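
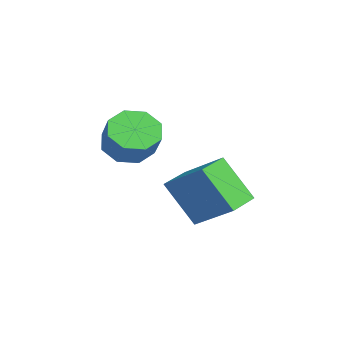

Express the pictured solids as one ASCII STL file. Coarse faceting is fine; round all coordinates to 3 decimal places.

solid 
facet normal -0.664 -0.041 -0.746
outer loop
vertex -0.373 0.565 -3.139
vertex -1.051 0.354 -2.524
vertex -0.701 1.151 -2.879
endloop
endfacet
facet normal 0.593 0.580 -0.559
outer loop
vertex -0.373 0.565 -3.139
vertex -0.701 1.151 -2.879
vertex 0.47 0.617 -2.191
endloop
endfacet
facet normal 0.593 0.580 -0.559
outer loop
vertex 0.47 0.617 -2.191
vertex -0.701 1.151 -2.879
vertex 0.142 1.203 -1.931
endloop
endfacet
facet normal 0.664 0.040 0.747
outer loop
vertex 0.47 0.617 -2.191
vertex 0.142 1.203 -1.931
vertex -0.209 0.406 -1.576
endloop
endfacet
facet normal -0.663 -0.042 -0.747
outer loop
vertex -0.701 1.151 -2.879
vertex -1.051 0.354 -2.524
vertex -1.235 1.269 -2.412
endloop
endfacet
facet normal 0.096 0.986 -0.139
outer loop
vertex -0.701 1.151 -2.879
vertex -1.235 1.269 -2.412
vertex 0.142 1.203 -1.931
endloop
endfacet
facet normal 0.096 0.986 -0.139
outer loop
vertex 0.142 1.203 -1.931
vertex -1.235 1.269 -2.412
vertex -0.392 1.321 -1.463
endloop
endfacet
facet normal 0.664 0.040 0.747
outer loop
vertex 0.142 1.203 -1.931
vertex -0.392 1.321 -1.463
vertex -0.209 0.406 -1.576
endloop
endfacet
facet normal -0.664 -0.042 -0.747
outer loop
vertex -1.235 1.269 -2.412
vertex -1.051 0.354 -2.524
vertex -1.661 0.852 -2.01
endloop
endfacet
facet normal -0.456 0.814 0.361
outer loop
vertex -1.235 1.269 -2.412
vertex -1.661 0.852 -2.01
vertex -0.392 1.321 -1.463
endloop
endfacet
facet normal -0.456 0.814 0.361
outer loop
vertex -0.392 1.321 -1.463
vertex -1.661 0.852 -2.01
vertex -0.818 0.904 -1.061
endloop
endfacet
facet normal 0.664 0.041 0.746
outer loop
vertex -0.392 1.321 -1.463
vertex -0.818 0.904 -1.061
vertex -0.209 0.406 -1.576
endloop
endfacet
facet normal -0.664 -0.042 -0.747
outer loop
vertex -1.661 0.852 -2.01
vertex -1.051 0.354 -2.524
vertex -1.73 0.143 -1.909
endloop
endfacet
facet normal -0.742 0.165 0.650
outer loop
vertex -1.661 0.852 -2.01
vertex -1.73 0.143 -1.909
vertex -0.818 0.904 -1.061
endloop
endfacet
facet normal -0.742 0.164 0.650
outer loop
vertex -0.818 0.904 -1.061
vertex -1.73 0.143 -1.909
vertex -0.887 0.195 -0.961
endloop
endfacet
facet normal 0.664 0.041 0.746
outer loop
vertex -0.818 0.904 -1.061
vertex -0.887 0.195 -0.961
vertex -0.209 0.406 -1.576
endloop
endfacet
facet normal -0.664 -0.040 -0.747
outer loop
vertex -1.73 0.143 -1.909
vertex -1.051 0.354 -2.524
vertex -1.402 -0.443 -2.169
endloop
endfacet
facet normal -0.593 -0.580 0.559
outer loop
vertex -1.73 0.143 -1.909
vertex -1.402 -0.443 -2.169
vertex -0.887 0.195 -0.961
endloop
endfacet
facet normal -0.593 -0.580 0.559
outer loop
vertex -0.887 0.195 -0.961
vertex -1.402 -0.443 -2.169
vertex -0.559 -0.391 -1.221
endloop
endfacet
facet normal 0.664 0.041 0.746
outer loop
vertex -0.887 0.195 -0.961
vertex -0.559 -0.391 -1.221
vertex -0.209 0.406 -1.576
endloop
endfacet
facet normal -0.664 -0.040 -0.747
outer loop
vertex -1.402 -0.443 -2.169
vertex -1.051 0.354 -2.524
vertex -0.868 -0.561 -2.637
endloop
endfacet
facet normal -0.096 -0.986 0.139
outer loop
vertex -1.402 -0.443 -2.169
vertex -0.868 -0.561 -2.637
vertex -0.559 -0.391 -1.221
endloop
endfacet
facet normal -0.096 -0.986 0.139
outer loop
vertex -0.559 -0.391 -1.221
vertex -0.868 -0.561 -2.637
vertex -0.025 -0.509 -1.688
endloop
endfacet
facet normal 0.663 0.042 0.747
outer loop
vertex -0.559 -0.391 -1.221
vertex -0.025 -0.509 -1.688
vertex -0.209 0.406 -1.576
endloop
endfacet
facet normal -0.664 -0.041 -0.746
outer loop
vertex -0.868 -0.561 -2.637
vertex -1.051 0.354 -2.524
vertex -0.442 -0.144 -3.039
endloop
endfacet
facet normal 0.456 -0.814 -0.361
outer loop
vertex -0.868 -0.561 -2.637
vertex -0.442 -0.144 -3.039
vertex -0.025 -0.509 -1.688
endloop
endfacet
facet normal 0.456 -0.814 -0.361
outer loop
vertex -0.025 -0.509 -1.688
vertex -0.442 -0.144 -3.039
vertex 0.401 -0.092 -2.09
endloop
endfacet
facet normal 0.664 0.042 0.747
outer loop
vertex -0.025 -0.509 -1.688
vertex 0.401 -0.092 -2.09
vertex -0.209 0.406 -1.576
endloop
endfacet
facet normal -0.664 -0.041 -0.746
outer loop
vertex -0.442 -0.144 -3.039
vertex -1.051 0.354 -2.524
vertex -0.373 0.565 -3.139
endloop
endfacet
facet normal 0.742 -0.164 -0.650
outer loop
vertex -0.442 -0.144 -3.039
vertex -0.373 0.565 -3.139
vertex 0.401 -0.092 -2.09
endloop
endfacet
facet normal 0.742 -0.165 -0.650
outer loop
vertex 0.401 -0.092 -2.09
vertex -0.373 0.565 -3.139
vertex 0.47 0.617 -2.191
endloop
endfacet
facet normal 0.664 0.042 0.747
outer loop
vertex 0.401 -0.092 -2.09
vertex 0.47 0.617 -2.191
vertex -0.209 0.406 -1.576
endloop
endfacet
facet normal -0.672 0.736 0.083
outer loop
vertex 0.899 1.783 -3.133
vertex 2.059 2.725 -2.094
vertex 1.608 2.604 -4.668
endloop
endfacet
facet normal -0.637 -0.517 -0.571
outer loop
vertex 2.401 1.735 -4.766
vertex 0.899 1.783 -3.133
vertex 1.608 2.604 -4.668
endloop
endfacet
facet normal -0.672 0.736 0.083
outer loop
vertex 1.608 2.604 -4.668
vertex 2.059 2.725 -2.094
vertex 2.768 3.545 -3.629
endloop
endfacet
facet normal 0.377 0.437 -0.817
outer loop
vertex 2.768 3.545 -3.629
vertex 2.401 1.735 -4.766
vertex 1.608 2.604 -4.668
endloop
endfacet
facet normal -0.377 -0.436 0.817
outer loop
vertex 0.899 1.783 -3.133
vertex 2.852 1.856 -2.192
vertex 2.059 2.725 -2.094
endloop
endfacet
facet normal -0.637 -0.518 -0.571
outer loop
vertex 1.692 0.915 -3.231
vertex 0.899 1.783 -3.133
vertex 2.401 1.735 -4.766
endloop
endfacet
facet normal -0.377 -0.437 0.817
outer loop
vertex 1.692 0.915 -3.231
vertex 2.852 1.856 -2.192
vertex 0.899 1.783 -3.133
endloop
endfacet
facet normal 0.638 0.517 0.571
outer loop
vertex 2.059 2.725 -2.094
vertex 2.852 1.856 -2.192
vertex 2.768 3.545 -3.629
endloop
endfacet
facet normal 0.377 0.437 -0.817
outer loop
vertex 3.561 2.677 -3.727
vertex 2.401 1.735 -4.766
vertex 2.768 3.545 -3.629
endloop
endfacet
facet normal 0.637 0.518 0.571
outer loop
vertex 2.768 3.545 -3.629
vertex 2.852 1.856 -2.192
vertex 3.561 2.677 -3.727
endloop
endfacet
facet normal 0.672 -0.736 -0.083
outer loop
vertex 3.561 2.677 -3.727
vertex 1.692 0.915 -3.231
vertex 2.401 1.735 -4.766
endloop
endfacet
facet normal 0.672 -0.736 -0.083
outer loop
vertex 2.852 1.856 -2.192
vertex 1.692 0.915 -3.231
vertex 3.561 2.677 -3.727
endloop
endfacet

endsolid


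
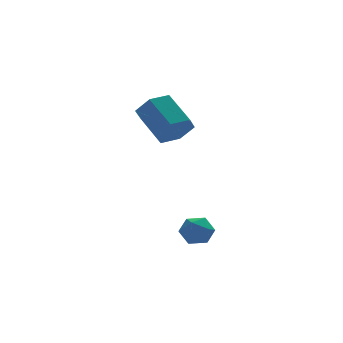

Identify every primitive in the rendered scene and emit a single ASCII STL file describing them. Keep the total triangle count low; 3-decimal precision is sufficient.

solid 
facet normal 0.266 -0.774 -0.575
outer loop
vertex -1.113 2.854 1.065
vertex -2.093 2.583 0.976
vertex -1.678 3.227 0.302
endloop
endfacet
facet normal 0.789 0.518 -0.331
outer loop
vertex -1.113 2.854 1.065
vertex -1.678 3.227 0.302
vertex -1.628 4.348 2.174
endloop
endfacet
facet normal 0.789 0.518 -0.331
outer loop
vertex -1.628 4.348 2.174
vertex -1.678 3.227 0.302
vertex -2.193 4.72 1.41
endloop
endfacet
facet normal -0.267 0.774 0.574
outer loop
vertex -1.628 4.348 2.174
vertex -2.193 4.72 1.41
vertex -2.607 4.077 2.084
endloop
endfacet
facet normal 0.267 -0.774 -0.575
outer loop
vertex -1.678 3.227 0.302
vertex -2.093 2.583 0.976
vertex -2.657 2.956 0.212
endloop
endfacet
facet normal -0.084 0.575 -0.814
outer loop
vertex -1.678 3.227 0.302
vertex -2.657 2.956 0.212
vertex -2.193 4.72 1.41
endloop
endfacet
facet normal -0.085 0.575 -0.814
outer loop
vertex -2.193 4.72 1.41
vertex -2.657 2.956 0.212
vertex -3.172 4.449 1.321
endloop
endfacet
facet normal -0.266 0.774 0.575
outer loop
vertex -2.193 4.72 1.41
vertex -3.172 4.449 1.321
vertex -2.607 4.077 2.084
endloop
endfacet
facet normal 0.267 -0.774 -0.575
outer loop
vertex -2.657 2.956 0.212
vertex -2.093 2.583 0.976
vertex -3.072 2.312 0.886
endloop
endfacet
facet normal -0.874 0.057 -0.483
outer loop
vertex -2.657 2.956 0.212
vertex -3.072 2.312 0.886
vertex -3.172 4.449 1.321
endloop
endfacet
facet normal -0.874 0.057 -0.483
outer loop
vertex -3.172 4.449 1.321
vertex -3.072 2.312 0.886
vertex -3.587 3.806 1.995
endloop
endfacet
facet normal -0.266 0.774 0.574
outer loop
vertex -3.172 4.449 1.321
vertex -3.587 3.806 1.995
vertex -2.607 4.077 2.084
endloop
endfacet
facet normal 0.267 -0.774 -0.574
outer loop
vertex -3.072 2.312 0.886
vertex -2.093 2.583 0.976
vertex -2.507 1.94 1.65
endloop
endfacet
facet normal -0.789 -0.518 0.331
outer loop
vertex -3.072 2.312 0.886
vertex -2.507 1.94 1.65
vertex -3.587 3.806 1.995
endloop
endfacet
facet normal -0.789 -0.518 0.331
outer loop
vertex -3.587 3.806 1.995
vertex -2.507 1.94 1.65
vertex -3.022 3.433 2.758
endloop
endfacet
facet normal -0.266 0.774 0.575
outer loop
vertex -3.587 3.806 1.995
vertex -3.022 3.433 2.758
vertex -2.607 4.077 2.084
endloop
endfacet
facet normal 0.266 -0.774 -0.575
outer loop
vertex -2.507 1.94 1.65
vertex -2.093 2.583 0.976
vertex -1.528 2.211 1.739
endloop
endfacet
facet normal 0.085 -0.575 0.814
outer loop
vertex -2.507 1.94 1.65
vertex -1.528 2.211 1.739
vertex -3.022 3.433 2.758
endloop
endfacet
facet normal 0.084 -0.575 0.814
outer loop
vertex -3.022 3.433 2.758
vertex -1.528 2.211 1.739
vertex -2.043 3.704 2.848
endloop
endfacet
facet normal -0.267 0.774 0.575
outer loop
vertex -3.022 3.433 2.758
vertex -2.043 3.704 2.848
vertex -2.607 4.077 2.084
endloop
endfacet
facet normal 0.266 -0.774 -0.574
outer loop
vertex -1.528 2.211 1.739
vertex -2.093 2.583 0.976
vertex -1.113 2.854 1.065
endloop
endfacet
facet normal 0.874 -0.057 0.483
outer loop
vertex -1.528 2.211 1.739
vertex -1.113 2.854 1.065
vertex -2.043 3.704 2.848
endloop
endfacet
facet normal 0.874 -0.057 0.483
outer loop
vertex -2.043 3.704 2.848
vertex -1.113 2.854 1.065
vertex -1.628 4.348 2.174
endloop
endfacet
facet normal -0.267 0.774 0.575
outer loop
vertex -2.043 3.704 2.848
vertex -1.628 4.348 2.174
vertex -2.607 4.077 2.084
endloop
endfacet
facet normal -0.758 0.142 0.636
outer loop
vertex -2.957 -0.712 -3.773
vertex -2.506 -1.082 -3.153
vertex -2.451 -0.241 -3.275
endloop
endfacet
facet normal -0.744 0.653 0.139
outer loop
vertex -2.957 -0.712 -3.773
vertex -2.451 -0.241 -3.275
vertex -2.479 -0.095 -4.114
endloop
endfacet
facet normal -0.796 0.340 -0.500
outer loop
vertex -2.957 -0.712 -3.773
vertex -2.479 -0.095 -4.114
vertex -2.551 -0.846 -4.51
endloop
endfacet
facet normal -0.842 -0.365 -0.397
outer loop
vertex -2.957 -0.712 -3.773
vertex -2.551 -0.846 -4.51
vertex -2.567 -1.456 -3.915
endloop
endfacet
facet normal -0.818 -0.487 0.305
outer loop
vertex -2.957 -0.712 -3.773
vertex -2.567 -1.456 -3.915
vertex -2.506 -1.082 -3.153
endloop
endfacet
facet normal -0.110 0.979 0.174
outer loop
vertex -2.479 -0.095 -4.114
vertex -2.451 -0.241 -3.275
vertex -1.733 -0.084 -3.705
endloop
endfacet
facet normal -0.133 0.151 0.980
outer loop
vertex -2.451 -0.241 -3.275
vertex -2.506 -1.082 -3.153
vertex -1.749 -0.694 -3.11
endloop
endfacet
facet normal -0.230 -0.866 0.444
outer loop
vertex -2.506 -1.082 -3.153
vertex -2.567 -1.456 -3.915
vertex -1.821 -1.445 -3.506
endloop
endfacet
facet normal -0.269 -0.669 -0.693
outer loop
vertex -2.567 -1.456 -3.915
vertex -2.551 -0.846 -4.51
vertex -1.849 -1.299 -4.345
endloop
endfacet
facet normal -0.193 0.472 -0.860
outer loop
vertex -2.551 -0.846 -4.51
vertex -2.479 -0.095 -4.114
vertex -1.794 -0.458 -4.467
endloop
endfacet
facet normal 0.842 0.365 0.397
outer loop
vertex -1.343 -0.828 -3.847
vertex -1.733 -0.084 -3.705
vertex -1.749 -0.694 -3.11
endloop
endfacet
facet normal 0.796 -0.340 0.500
outer loop
vertex -1.343 -0.828 -3.847
vertex -1.749 -0.694 -3.11
vertex -1.821 -1.445 -3.506
endloop
endfacet
facet normal 0.744 -0.653 -0.139
outer loop
vertex -1.343 -0.828 -3.847
vertex -1.821 -1.445 -3.506
vertex -1.849 -1.299 -4.345
endloop
endfacet
facet normal 0.758 -0.142 -0.636
outer loop
vertex -1.343 -0.828 -3.847
vertex -1.849 -1.299 -4.345
vertex -1.794 -0.458 -4.467
endloop
endfacet
facet normal 0.818 0.487 -0.305
outer loop
vertex -1.343 -0.828 -3.847
vertex -1.794 -0.458 -4.467
vertex -1.733 -0.084 -3.705
endloop
endfacet
facet normal 0.269 0.669 0.693
outer loop
vertex -1.749 -0.694 -3.11
vertex -1.733 -0.084 -3.705
vertex -2.451 -0.241 -3.275
endloop
endfacet
facet normal 0.193 -0.472 0.860
outer loop
vertex -1.821 -1.445 -3.506
vertex -1.749 -0.694 -3.11
vertex -2.506 -1.082 -3.153
endloop
endfacet
facet normal 0.110 -0.979 -0.174
outer loop
vertex -1.849 -1.299 -4.345
vertex -1.821 -1.445 -3.506
vertex -2.567 -1.456 -3.915
endloop
endfacet
facet normal 0.133 -0.151 -0.980
outer loop
vertex -1.794 -0.458 -4.467
vertex -1.849 -1.299 -4.345
vertex -2.551 -0.846 -4.51
endloop
endfacet
facet normal 0.230 0.866 -0.444
outer loop
vertex -1.733 -0.084 -3.705
vertex -1.794 -0.458 -4.467
vertex -2.479 -0.095 -4.114
endloop
endfacet

endsolid


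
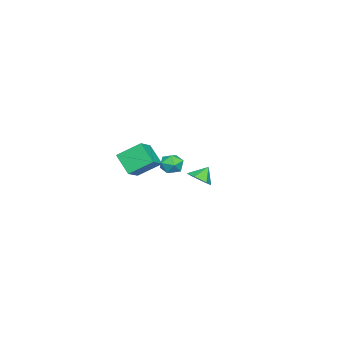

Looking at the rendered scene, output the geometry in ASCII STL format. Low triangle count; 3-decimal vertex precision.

solid 
facet normal -0.331 0.413 0.848
outer loop
vertex 3.809 -0.64 3.897
vertex 3.384 -1.192 4.0
vertex 4.039 -1.199 4.259
endloop
endfacet
facet normal 0.343 0.606 0.718
outer loop
vertex 3.809 -0.64 3.897
vertex 4.039 -1.199 4.259
vertex 4.461 -0.884 3.791
endloop
endfacet
facet normal 0.361 0.929 0.081
outer loop
vertex 3.809 -0.64 3.897
vertex 4.461 -0.884 3.791
vertex 4.067 -0.683 3.243
endloop
endfacet
facet normal -0.301 0.937 -0.180
outer loop
vertex 3.809 -0.64 3.897
vertex 4.067 -0.683 3.243
vertex 3.401 -0.872 3.372
endloop
endfacet
facet normal -0.730 0.617 0.295
outer loop
vertex 3.809 -0.64 3.897
vertex 3.401 -0.872 3.372
vertex 3.384 -1.192 4.0
endloop
endfacet
facet normal 0.738 0.012 0.674
outer loop
vertex 4.461 -0.884 3.791
vertex 4.039 -1.199 4.259
vertex 4.439 -1.588 3.828
endloop
endfacet
facet normal -0.354 -0.300 0.886
outer loop
vertex 4.039 -1.199 4.259
vertex 3.384 -1.192 4.0
vertex 3.773 -1.777 3.957
endloop
endfacet
facet normal -0.999 0.031 -0.011
outer loop
vertex 3.384 -1.192 4.0
vertex 3.401 -0.872 3.372
vertex 3.379 -1.576 3.409
endloop
endfacet
facet normal -0.306 0.548 -0.779
outer loop
vertex 3.401 -0.872 3.372
vertex 4.067 -0.683 3.243
vertex 3.801 -1.261 2.941
endloop
endfacet
facet normal 0.766 0.536 -0.355
outer loop
vertex 4.067 -0.683 3.243
vertex 4.461 -0.884 3.791
vertex 4.456 -1.268 3.2
endloop
endfacet
facet normal 0.301 -0.937 0.180
outer loop
vertex 4.031 -1.82 3.303
vertex 4.439 -1.588 3.828
vertex 3.773 -1.777 3.957
endloop
endfacet
facet normal -0.361 -0.929 -0.081
outer loop
vertex 4.031 -1.82 3.303
vertex 3.773 -1.777 3.957
vertex 3.379 -1.576 3.409
endloop
endfacet
facet normal -0.343 -0.606 -0.718
outer loop
vertex 4.031 -1.82 3.303
vertex 3.379 -1.576 3.409
vertex 3.801 -1.261 2.941
endloop
endfacet
facet normal 0.331 -0.413 -0.848
outer loop
vertex 4.031 -1.82 3.303
vertex 3.801 -1.261 2.941
vertex 4.456 -1.268 3.2
endloop
endfacet
facet normal 0.730 -0.617 -0.295
outer loop
vertex 4.031 -1.82 3.303
vertex 4.456 -1.268 3.2
vertex 4.439 -1.588 3.828
endloop
endfacet
facet normal 0.306 -0.548 0.779
outer loop
vertex 3.773 -1.777 3.957
vertex 4.439 -1.588 3.828
vertex 4.039 -1.199 4.259
endloop
endfacet
facet normal -0.766 -0.536 0.355
outer loop
vertex 3.379 -1.576 3.409
vertex 3.773 -1.777 3.957
vertex 3.384 -1.192 4.0
endloop
endfacet
facet normal -0.738 -0.012 -0.674
outer loop
vertex 3.801 -1.261 2.941
vertex 3.379 -1.576 3.409
vertex 3.401 -0.872 3.372
endloop
endfacet
facet normal 0.354 0.300 -0.886
outer loop
vertex 4.456 -1.268 3.2
vertex 3.801 -1.261 2.941
vertex 4.067 -0.683 3.243
endloop
endfacet
facet normal 0.999 -0.031 0.011
outer loop
vertex 4.439 -1.588 3.828
vertex 4.456 -1.268 3.2
vertex 4.461 -0.884 3.791
endloop
endfacet
facet normal -0.385 -0.626 0.679
outer loop
vertex 4.113 -4.159 3.836
vertex 3.693 -2.974 4.69
vertex 2.968 -4.122 3.221
endloop
endfacet
facet normal 0.276 -0.780 -0.562
outer loop
vertex 3.507 -3.246 2.27
vertex 4.113 -4.159 3.836
vertex 2.968 -4.122 3.221
endloop
endfacet
facet normal -0.385 -0.625 0.679
outer loop
vertex 2.968 -4.122 3.221
vertex 3.693 -2.974 4.69
vertex 2.548 -2.936 4.075
endloop
endfacet
facet normal -0.881 0.029 -0.473
outer loop
vertex 2.548 -2.936 4.075
vertex 3.507 -3.246 2.27
vertex 2.968 -4.122 3.221
endloop
endfacet
facet normal 0.881 -0.029 0.473
outer loop
vertex 4.113 -4.159 3.836
vertex 4.232 -2.098 3.739
vertex 3.693 -2.974 4.69
endloop
endfacet
facet normal 0.276 -0.780 -0.562
outer loop
vertex 4.652 -3.284 2.885
vertex 4.113 -4.159 3.836
vertex 3.507 -3.246 2.27
endloop
endfacet
facet normal 0.881 -0.029 0.473
outer loop
vertex 4.652 -3.284 2.885
vertex 4.232 -2.098 3.739
vertex 4.113 -4.159 3.836
endloop
endfacet
facet normal -0.276 0.780 0.562
outer loop
vertex 3.693 -2.974 4.69
vertex 4.232 -2.098 3.739
vertex 2.548 -2.936 4.075
endloop
endfacet
facet normal -0.881 0.029 -0.473
outer loop
vertex 3.087 -2.061 3.124
vertex 3.507 -3.246 2.27
vertex 2.548 -2.936 4.075
endloop
endfacet
facet normal -0.276 0.780 0.561
outer loop
vertex 2.548 -2.936 4.075
vertex 4.232 -2.098 3.739
vertex 3.087 -2.061 3.124
endloop
endfacet
facet normal 0.385 0.626 -0.679
outer loop
vertex 3.087 -2.061 3.124
vertex 4.652 -3.284 2.885
vertex 3.507 -3.246 2.27
endloop
endfacet
facet normal 0.385 0.625 -0.679
outer loop
vertex 4.232 -2.098 3.739
vertex 4.652 -3.284 2.885
vertex 3.087 -2.061 3.124
endloop
endfacet
facet normal 0.546 -0.351 -0.760
outer loop
vertex -2.901 -2.551 -0.486
vertex -3.524 -2.507 -0.954
vertex -3.041 -1.898 -0.888
endloop
endfacet
facet normal 0.376 0.543 0.751
outer loop
vertex -2.901 -2.551 -0.486
vertex -3.041 -1.898 -0.888
vertex -4.076 -2.153 -0.186
endloop
endfacet
facet normal 0.546 -0.351 -0.761
outer loop
vertex -3.041 -1.898 -0.888
vertex -3.524 -2.507 -0.954
vertex -3.664 -1.853 -1.356
endloop
endfacet
facet normal -0.093 0.972 0.217
outer loop
vertex -3.041 -1.898 -0.888
vertex -3.664 -1.853 -1.356
vertex -4.076 -2.153 -0.186
endloop
endfacet
facet normal 0.547 -0.350 -0.760
outer loop
vertex -3.664 -1.853 -1.356
vertex -3.524 -2.507 -0.954
vertex -4.146 -2.463 -1.422
endloop
endfacet
facet normal -0.774 0.624 -0.113
outer loop
vertex -3.664 -1.853 -1.356
vertex -4.146 -2.463 -1.422
vertex -4.076 -2.153 -0.186
endloop
endfacet
facet normal 0.547 -0.351 -0.760
outer loop
vertex -4.146 -2.463 -1.422
vertex -3.524 -2.507 -0.954
vertex -4.006 -3.116 -1.02
endloop
endfacet
facet normal -0.984 -0.153 0.094
outer loop
vertex -4.146 -2.463 -1.422
vertex -4.006 -3.116 -1.02
vertex -4.076 -2.153 -0.186
endloop
endfacet
facet normal 0.547 -0.350 -0.760
outer loop
vertex -4.006 -3.116 -1.02
vertex -3.524 -2.507 -0.954
vertex -3.384 -3.161 -0.552
endloop
endfacet
facet normal -0.515 -0.582 0.629
outer loop
vertex -4.006 -3.116 -1.02
vertex -3.384 -3.161 -0.552
vertex -4.076 -2.153 -0.186
endloop
endfacet
facet normal 0.547 -0.350 -0.761
outer loop
vertex -3.384 -3.161 -0.552
vertex -3.524 -2.507 -0.954
vertex -2.901 -2.551 -0.486
endloop
endfacet
facet normal 0.165 -0.234 0.958
outer loop
vertex -3.384 -3.161 -0.552
vertex -2.901 -2.551 -0.486
vertex -4.076 -2.153 -0.186
endloop
endfacet

endsolid


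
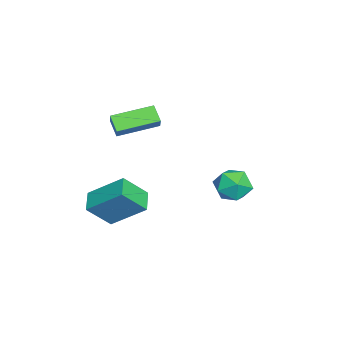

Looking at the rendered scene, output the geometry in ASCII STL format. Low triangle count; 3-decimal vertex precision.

solid 
facet normal -0.664 -0.413 0.623
outer loop
vertex -1.818 -2.663 -1.524
vertex -2.653 -0.761 -1.153
vertex -2.351 -2.772 -2.164
endloop
endfacet
facet normal 0.396 -0.901 -0.176
outer loop
vertex -1.687 -2.359 -2.787
vertex -1.818 -2.663 -1.524
vertex -2.351 -2.772 -2.164
endloop
endfacet
facet normal -0.664 -0.413 0.624
outer loop
vertex -2.351 -2.772 -2.164
vertex -2.653 -0.761 -1.153
vertex -3.186 -0.871 -1.793
endloop
endfacet
facet normal -0.634 -0.130 -0.762
outer loop
vertex -3.186 -0.871 -1.793
vertex -1.687 -2.359 -2.787
vertex -2.351 -2.772 -2.164
endloop
endfacet
facet normal 0.634 0.130 0.762
outer loop
vertex -1.818 -2.663 -1.524
vertex -1.989 -0.348 -1.776
vertex -2.653 -0.761 -1.153
endloop
endfacet
facet normal 0.397 -0.901 -0.176
outer loop
vertex -1.154 -2.249 -2.147
vertex -1.818 -2.663 -1.524
vertex -1.687 -2.359 -2.787
endloop
endfacet
facet normal 0.634 0.130 0.762
outer loop
vertex -1.154 -2.249 -2.147
vertex -1.989 -0.348 -1.776
vertex -1.818 -2.663 -1.524
endloop
endfacet
facet normal -0.396 0.901 0.175
outer loop
vertex -2.653 -0.761 -1.153
vertex -1.989 -0.348 -1.776
vertex -3.186 -0.871 -1.793
endloop
endfacet
facet normal -0.634 -0.130 -0.762
outer loop
vertex -2.522 -0.457 -2.416
vertex -1.687 -2.359 -2.787
vertex -3.186 -0.871 -1.793
endloop
endfacet
facet normal -0.396 0.901 0.176
outer loop
vertex -3.186 -0.871 -1.793
vertex -1.989 -0.348 -1.776
vertex -2.522 -0.457 -2.416
endloop
endfacet
facet normal 0.664 0.413 -0.624
outer loop
vertex -2.522 -0.457 -2.416
vertex -1.154 -2.249 -2.147
vertex -1.687 -2.359 -2.787
endloop
endfacet
facet normal 0.664 0.413 -0.623
outer loop
vertex -1.989 -0.348 -1.776
vertex -1.154 -2.249 -2.147
vertex -2.522 -0.457 -2.416
endloop
endfacet
facet normal -0.368 -0.102 0.924
outer loop
vertex 1.074 3.846 -2.938
vertex 0.492 3.098 -3.252
vertex 1.41 2.906 -2.908
endloop
endfacet
facet normal 0.303 0.138 0.943
outer loop
vertex 1.074 3.846 -2.938
vertex 1.41 2.906 -2.908
vertex 2.013 3.642 -3.21
endloop
endfacet
facet normal 0.329 0.749 0.575
outer loop
vertex 1.074 3.846 -2.938
vertex 2.013 3.642 -3.21
vertex 1.469 4.289 -3.741
endloop
endfacet
facet normal -0.326 0.886 0.329
outer loop
vertex 1.074 3.846 -2.938
vertex 1.469 4.289 -3.741
vertex 0.528 3.953 -3.767
endloop
endfacet
facet normal -0.757 0.360 0.545
outer loop
vertex 1.074 3.846 -2.938
vertex 0.528 3.953 -3.767
vertex 0.492 3.098 -3.252
endloop
endfacet
facet normal 0.717 -0.337 0.610
outer loop
vertex 2.013 3.642 -3.21
vertex 1.41 2.906 -2.908
vertex 2.012 2.767 -3.693
endloop
endfacet
facet normal -0.369 -0.726 0.580
outer loop
vertex 1.41 2.906 -2.908
vertex 0.492 3.098 -3.252
vertex 1.071 2.431 -3.719
endloop
endfacet
facet normal -0.999 0.021 -0.035
outer loop
vertex 0.492 3.098 -3.252
vertex 0.528 3.953 -3.767
vertex 0.527 3.078 -4.25
endloop
endfacet
facet normal -0.301 0.872 -0.385
outer loop
vertex 0.528 3.953 -3.767
vertex 1.469 4.289 -3.741
vertex 1.13 3.814 -4.552
endloop
endfacet
facet normal 0.760 0.650 0.014
outer loop
vertex 1.469 4.289 -3.741
vertex 2.013 3.642 -3.21
vertex 2.048 3.622 -4.208
endloop
endfacet
facet normal 0.326 -0.886 -0.329
outer loop
vertex 1.466 2.874 -4.522
vertex 2.012 2.767 -3.693
vertex 1.071 2.431 -3.719
endloop
endfacet
facet normal -0.329 -0.749 -0.575
outer loop
vertex 1.466 2.874 -4.522
vertex 1.071 2.431 -3.719
vertex 0.527 3.078 -4.25
endloop
endfacet
facet normal -0.303 -0.138 -0.943
outer loop
vertex 1.466 2.874 -4.522
vertex 0.527 3.078 -4.25
vertex 1.13 3.814 -4.552
endloop
endfacet
facet normal 0.368 0.102 -0.924
outer loop
vertex 1.466 2.874 -4.522
vertex 1.13 3.814 -4.552
vertex 2.048 3.622 -4.208
endloop
endfacet
facet normal 0.757 -0.360 -0.545
outer loop
vertex 1.466 2.874 -4.522
vertex 2.048 3.622 -4.208
vertex 2.012 2.767 -3.693
endloop
endfacet
facet normal 0.301 -0.872 0.385
outer loop
vertex 1.071 2.431 -3.719
vertex 2.012 2.767 -3.693
vertex 1.41 2.906 -2.908
endloop
endfacet
facet normal -0.760 -0.650 -0.014
outer loop
vertex 0.527 3.078 -4.25
vertex 1.071 2.431 -3.719
vertex 0.492 3.098 -3.252
endloop
endfacet
facet normal -0.717 0.337 -0.610
outer loop
vertex 1.13 3.814 -4.552
vertex 0.527 3.078 -4.25
vertex 0.528 3.953 -3.767
endloop
endfacet
facet normal 0.369 0.726 -0.580
outer loop
vertex 2.048 3.622 -4.208
vertex 1.13 3.814 -4.552
vertex 1.469 4.289 -3.741
endloop
endfacet
facet normal 0.999 -0.021 0.035
outer loop
vertex 2.012 2.767 -3.693
vertex 2.048 3.622 -4.208
vertex 2.013 3.642 -3.21
endloop
endfacet
facet normal -0.941 -0.105 0.322
outer loop
vertex 2.981 -2.844 -3.714
vertex 3.232 -1.21 -2.451
vertex 2.465 -1.849 -4.898
endloop
endfacet
facet normal -0.122 -0.785 -0.607
outer loop
vertex 3.548 -1.73 -5.269
vertex 2.981 -2.844 -3.714
vertex 2.465 -1.849 -4.898
endloop
endfacet
facet normal -0.941 -0.104 0.322
outer loop
vertex 2.465 -1.849 -4.898
vertex 3.232 -1.21 -2.451
vertex 2.717 -0.216 -3.636
endloop
endfacet
facet normal -0.316 0.610 -0.727
outer loop
vertex 2.717 -0.216 -3.636
vertex 3.548 -1.73 -5.269
vertex 2.465 -1.849 -4.898
endloop
endfacet
facet normal 0.316 -0.610 0.727
outer loop
vertex 2.981 -2.844 -3.714
vertex 4.315 -1.091 -2.822
vertex 3.232 -1.21 -2.451
endloop
endfacet
facet normal -0.120 -0.786 -0.607
outer loop
vertex 4.063 -2.724 -4.084
vertex 2.981 -2.844 -3.714
vertex 3.548 -1.73 -5.269
endloop
endfacet
facet normal 0.316 -0.610 0.726
outer loop
vertex 4.063 -2.724 -4.084
vertex 4.315 -1.091 -2.822
vertex 2.981 -2.844 -3.714
endloop
endfacet
facet normal 0.121 0.786 0.606
outer loop
vertex 3.232 -1.21 -2.451
vertex 4.315 -1.091 -2.822
vertex 2.717 -0.216 -3.636
endloop
endfacet
facet normal -0.316 0.610 -0.727
outer loop
vertex 3.799 -0.096 -4.006
vertex 3.548 -1.73 -5.269
vertex 2.717 -0.216 -3.636
endloop
endfacet
facet normal 0.121 0.785 0.607
outer loop
vertex 2.717 -0.216 -3.636
vertex 4.315 -1.091 -2.822
vertex 3.799 -0.096 -4.006
endloop
endfacet
facet normal 0.941 0.104 -0.322
outer loop
vertex 3.799 -0.096 -4.006
vertex 4.063 -2.724 -4.084
vertex 3.548 -1.73 -5.269
endloop
endfacet
facet normal 0.941 0.104 -0.323
outer loop
vertex 4.315 -1.091 -2.822
vertex 4.063 -2.724 -4.084
vertex 3.799 -0.096 -4.006
endloop
endfacet

endsolid


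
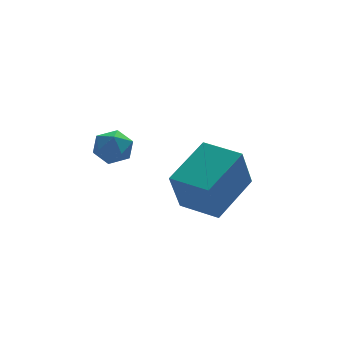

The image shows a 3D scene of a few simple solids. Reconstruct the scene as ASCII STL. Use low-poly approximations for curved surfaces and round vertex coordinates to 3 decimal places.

solid 
facet normal -0.983 0.052 0.178
outer loop
vertex -3.007 2.508 -2.392
vertex -2.971 1.976 -2.036
vertex -2.891 2.55 -1.763
endloop
endfacet
facet normal -0.707 0.702 0.083
outer loop
vertex -3.007 2.508 -2.392
vertex -2.891 2.55 -1.763
vertex -2.569 2.923 -2.174
endloop
endfacet
facet normal -0.405 0.722 -0.561
outer loop
vertex -3.007 2.508 -2.392
vertex -2.569 2.923 -2.174
vertex -2.45 2.579 -2.702
endloop
endfacet
facet normal -0.493 0.083 -0.866
outer loop
vertex -3.007 2.508 -2.392
vertex -2.45 2.579 -2.702
vertex -2.698 1.993 -2.617
endloop
endfacet
facet normal -0.850 -0.331 -0.409
outer loop
vertex -3.007 2.508 -2.392
vertex -2.698 1.993 -2.617
vertex -2.971 1.976 -2.036
endloop
endfacet
facet normal -0.196 0.798 0.571
outer loop
vertex -2.569 2.923 -2.174
vertex -2.891 2.55 -1.763
vertex -2.262 2.647 -1.683
endloop
endfacet
facet normal -0.641 -0.255 0.724
outer loop
vertex -2.891 2.55 -1.763
vertex -2.971 1.976 -2.036
vertex -2.51 2.061 -1.598
endloop
endfacet
facet normal -0.426 -0.876 -0.226
outer loop
vertex -2.971 1.976 -2.036
vertex -2.698 1.993 -2.617
vertex -2.391 1.717 -2.126
endloop
endfacet
facet normal 0.155 -0.206 -0.966
outer loop
vertex -2.698 1.993 -2.617
vertex -2.45 2.579 -2.702
vertex -2.069 2.09 -2.537
endloop
endfacet
facet normal 0.297 0.829 -0.473
outer loop
vertex -2.45 2.579 -2.702
vertex -2.569 2.923 -2.174
vertex -1.989 2.664 -2.264
endloop
endfacet
facet normal 0.493 -0.083 0.866
outer loop
vertex -1.953 2.132 -1.908
vertex -2.262 2.647 -1.683
vertex -2.51 2.061 -1.598
endloop
endfacet
facet normal 0.405 -0.722 0.561
outer loop
vertex -1.953 2.132 -1.908
vertex -2.51 2.061 -1.598
vertex -2.391 1.717 -2.126
endloop
endfacet
facet normal 0.707 -0.702 -0.083
outer loop
vertex -1.953 2.132 -1.908
vertex -2.391 1.717 -2.126
vertex -2.069 2.09 -2.537
endloop
endfacet
facet normal 0.983 -0.052 -0.178
outer loop
vertex -1.953 2.132 -1.908
vertex -2.069 2.09 -2.537
vertex -1.989 2.664 -2.264
endloop
endfacet
facet normal 0.850 0.331 0.409
outer loop
vertex -1.953 2.132 -1.908
vertex -1.989 2.664 -2.264
vertex -2.262 2.647 -1.683
endloop
endfacet
facet normal -0.155 0.206 0.966
outer loop
vertex -2.51 2.061 -1.598
vertex -2.262 2.647 -1.683
vertex -2.891 2.55 -1.763
endloop
endfacet
facet normal -0.297 -0.829 0.473
outer loop
vertex -2.391 1.717 -2.126
vertex -2.51 2.061 -1.598
vertex -2.971 1.976 -2.036
endloop
endfacet
facet normal 0.196 -0.798 -0.571
outer loop
vertex -2.069 2.09 -2.537
vertex -2.391 1.717 -2.126
vertex -2.698 1.993 -2.617
endloop
endfacet
facet normal 0.641 0.255 -0.724
outer loop
vertex -1.989 2.664 -2.264
vertex -2.069 2.09 -2.537
vertex -2.45 2.579 -2.702
endloop
endfacet
facet normal 0.426 0.876 0.226
outer loop
vertex -2.262 2.647 -1.683
vertex -1.989 2.664 -2.264
vertex -2.569 2.923 -2.174
endloop
endfacet
facet normal -0.722 -0.567 -0.396
outer loop
vertex -0.919 -1.621 -1.938
vertex -1.707 -0.653 -1.889
vertex -0.5 -1.212 -3.286
endloop
endfacet
facet normal 0.631 -0.775 -0.039
outer loop
vertex 0.727 -0.247 -2.611
vertex -0.919 -1.621 -1.938
vertex -0.5 -1.212 -3.286
endloop
endfacet
facet normal -0.722 -0.567 -0.397
outer loop
vertex -0.5 -1.212 -3.286
vertex -1.707 -0.653 -1.889
vertex -1.288 -0.243 -3.237
endloop
endfacet
facet normal 0.285 0.279 -0.917
outer loop
vertex -1.288 -0.243 -3.237
vertex 0.727 -0.247 -2.611
vertex -0.5 -1.212 -3.286
endloop
endfacet
facet normal -0.285 -0.279 0.917
outer loop
vertex -0.919 -1.621 -1.938
vertex -0.48 0.312 -1.214
vertex -1.707 -0.653 -1.889
endloop
endfacet
facet normal 0.631 -0.775 -0.040
outer loop
vertex 0.308 -0.657 -1.263
vertex -0.919 -1.621 -1.938
vertex 0.727 -0.247 -2.611
endloop
endfacet
facet normal -0.286 -0.279 0.917
outer loop
vertex 0.308 -0.657 -1.263
vertex -0.48 0.312 -1.214
vertex -0.919 -1.621 -1.938
endloop
endfacet
facet normal -0.631 0.775 0.039
outer loop
vertex -1.707 -0.653 -1.889
vertex -0.48 0.312 -1.214
vertex -1.288 -0.243 -3.237
endloop
endfacet
facet normal 0.285 0.279 -0.917
outer loop
vertex -0.061 0.721 -2.562
vertex 0.727 -0.247 -2.611
vertex -1.288 -0.243 -3.237
endloop
endfacet
facet normal -0.631 0.775 0.039
outer loop
vertex -1.288 -0.243 -3.237
vertex -0.48 0.312 -1.214
vertex -0.061 0.721 -2.562
endloop
endfacet
facet normal 0.722 0.567 0.397
outer loop
vertex -0.061 0.721 -2.562
vertex 0.308 -0.657 -1.263
vertex 0.727 -0.247 -2.611
endloop
endfacet
facet normal 0.722 0.567 0.396
outer loop
vertex -0.48 0.312 -1.214
vertex 0.308 -0.657 -1.263
vertex -0.061 0.721 -2.562
endloop
endfacet

endsolid


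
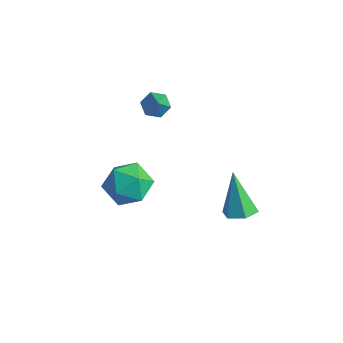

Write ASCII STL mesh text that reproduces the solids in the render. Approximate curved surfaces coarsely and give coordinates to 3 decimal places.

solid 
facet normal 0.016 0.138 0.990
outer loop
vertex 0.727 -1.882 1.239
vertex 0.535 -2.99 1.396
vertex 1.6 -2.603 1.325
endloop
endfacet
facet normal 0.438 0.610 0.660
outer loop
vertex 0.727 -1.882 1.239
vertex 1.6 -2.603 1.325
vertex 1.622 -1.776 0.547
endloop
endfacet
facet normal 0.039 0.979 0.200
outer loop
vertex 0.727 -1.882 1.239
vertex 1.622 -1.776 0.547
vertex 0.569 -1.651 0.138
endloop
endfacet
facet normal -0.632 0.736 0.245
outer loop
vertex 0.727 -1.882 1.239
vertex 0.569 -1.651 0.138
vertex -0.102 -2.402 0.663
endloop
endfacet
facet normal -0.645 0.216 0.733
outer loop
vertex 0.727 -1.882 1.239
vertex -0.102 -2.402 0.663
vertex 0.535 -2.99 1.396
endloop
endfacet
facet normal 0.926 0.245 0.287
outer loop
vertex 1.622 -1.776 0.547
vertex 1.6 -2.603 1.325
vertex 1.982 -2.818 0.277
endloop
endfacet
facet normal 0.243 -0.517 0.821
outer loop
vertex 1.6 -2.603 1.325
vertex 0.535 -2.99 1.396
vertex 1.311 -3.569 0.802
endloop
endfacet
facet normal -0.827 -0.391 0.405
outer loop
vertex 0.535 -2.99 1.396
vertex -0.102 -2.402 0.663
vertex 0.258 -3.444 0.393
endloop
endfacet
facet normal -0.805 0.450 -0.386
outer loop
vertex -0.102 -2.402 0.663
vertex 0.569 -1.651 0.138
vertex 0.28 -2.617 -0.385
endloop
endfacet
facet normal 0.278 0.844 -0.459
outer loop
vertex 0.569 -1.651 0.138
vertex 1.622 -1.776 0.547
vertex 1.345 -2.23 -0.456
endloop
endfacet
facet normal 0.632 -0.736 -0.245
outer loop
vertex 1.153 -3.338 -0.299
vertex 1.982 -2.818 0.277
vertex 1.311 -3.569 0.802
endloop
endfacet
facet normal -0.039 -0.979 -0.200
outer loop
vertex 1.153 -3.338 -0.299
vertex 1.311 -3.569 0.802
vertex 0.258 -3.444 0.393
endloop
endfacet
facet normal -0.438 -0.610 -0.660
outer loop
vertex 1.153 -3.338 -0.299
vertex 0.258 -3.444 0.393
vertex 0.28 -2.617 -0.385
endloop
endfacet
facet normal -0.016 -0.138 -0.990
outer loop
vertex 1.153 -3.338 -0.299
vertex 0.28 -2.617 -0.385
vertex 1.345 -2.23 -0.456
endloop
endfacet
facet normal 0.645 -0.216 -0.733
outer loop
vertex 1.153 -3.338 -0.299
vertex 1.345 -2.23 -0.456
vertex 1.982 -2.818 0.277
endloop
endfacet
facet normal 0.805 -0.450 0.386
outer loop
vertex 1.311 -3.569 0.802
vertex 1.982 -2.818 0.277
vertex 1.6 -2.603 1.325
endloop
endfacet
facet normal -0.278 -0.844 0.459
outer loop
vertex 0.258 -3.444 0.393
vertex 1.311 -3.569 0.802
vertex 0.535 -2.99 1.396
endloop
endfacet
facet normal -0.926 -0.245 -0.287
outer loop
vertex 0.28 -2.617 -0.385
vertex 0.258 -3.444 0.393
vertex -0.102 -2.402 0.663
endloop
endfacet
facet normal -0.243 0.517 -0.821
outer loop
vertex 1.345 -2.23 -0.456
vertex 0.28 -2.617 -0.385
vertex 0.569 -1.651 0.138
endloop
endfacet
facet normal 0.827 0.391 -0.405
outer loop
vertex 1.982 -2.818 0.277
vertex 1.345 -2.23 -0.456
vertex 1.622 -1.776 0.547
endloop
endfacet
facet normal -0.545 0.423 -0.724
outer loop
vertex 0.43 0.307 3.25
vertex -0.045 -0.106 3.366
vertex -0.025 0.452 3.677
endloop
endfacet
facet normal 0.595 0.699 0.397
outer loop
vertex 0.43 0.307 3.25
vertex -0.025 0.452 3.677
vertex 0.865 -0.814 4.574
endloop
endfacet
facet normal -0.546 0.423 -0.724
outer loop
vertex -0.025 0.452 3.677
vertex -0.045 -0.106 3.366
vertex -0.499 0.039 3.793
endloop
endfacet
facet normal -0.199 0.470 0.860
outer loop
vertex -0.025 0.452 3.677
vertex -0.499 0.039 3.793
vertex 0.865 -0.814 4.574
endloop
endfacet
facet normal -0.545 0.424 -0.723
outer loop
vertex -0.499 0.039 3.793
vertex -0.045 -0.106 3.366
vertex -0.52 -0.52 3.481
endloop
endfacet
facet normal -0.624 -0.363 0.692
outer loop
vertex -0.499 0.039 3.793
vertex -0.52 -0.52 3.481
vertex 0.865 -0.814 4.574
endloop
endfacet
facet normal -0.544 0.424 -0.724
outer loop
vertex -0.52 -0.52 3.481
vertex -0.045 -0.106 3.366
vertex -0.065 -0.665 3.054
endloop
endfacet
facet normal -0.252 -0.966 0.059
outer loop
vertex -0.52 -0.52 3.481
vertex -0.065 -0.665 3.054
vertex 0.865 -0.814 4.574
endloop
endfacet
facet normal -0.545 0.423 -0.724
outer loop
vertex -0.065 -0.665 3.054
vertex -0.045 -0.106 3.366
vertex 0.409 -0.251 2.939
endloop
endfacet
facet normal 0.544 -0.735 -0.405
outer loop
vertex -0.065 -0.665 3.054
vertex 0.409 -0.251 2.939
vertex 0.865 -0.814 4.574
endloop
endfacet
facet normal -0.545 0.424 -0.723
outer loop
vertex 0.409 -0.251 2.939
vertex -0.045 -0.106 3.366
vertex 0.43 0.307 3.25
endloop
endfacet
facet normal 0.967 0.096 -0.237
outer loop
vertex 0.409 -0.251 2.939
vertex 0.43 0.307 3.25
vertex 0.865 -0.814 4.574
endloop
endfacet
facet normal 0.365 -0.140 -0.921
outer loop
vertex 4.485 0.629 -1.609
vertex 3.858 0.982 -1.911
vertex 4.49 1.4 -1.724
endloop
endfacet
facet normal 0.777 0.088 0.623
outer loop
vertex 4.485 0.629 -1.609
vertex 4.49 1.4 -1.724
vertex 3.082 1.278 0.051
endloop
endfacet
facet normal 0.364 -0.138 -0.921
outer loop
vertex 4.49 1.4 -1.724
vertex 3.858 0.982 -1.911
vertex 3.863 1.754 -2.025
endloop
endfacet
facet normal 0.339 0.881 0.330
outer loop
vertex 4.49 1.4 -1.724
vertex 3.863 1.754 -2.025
vertex 3.082 1.278 0.051
endloop
endfacet
facet normal 0.365 -0.138 -0.921
outer loop
vertex 3.863 1.754 -2.025
vertex 3.858 0.982 -1.911
vertex 3.232 1.335 -2.212
endloop
endfacet
facet normal -0.550 0.835 -0.015
outer loop
vertex 3.863 1.754 -2.025
vertex 3.232 1.335 -2.212
vertex 3.082 1.278 0.051
endloop
endfacet
facet normal 0.364 -0.140 -0.921
outer loop
vertex 3.232 1.335 -2.212
vertex 3.858 0.982 -1.911
vertex 3.227 0.564 -2.097
endloop
endfacet
facet normal -0.998 -0.003 -0.066
outer loop
vertex 3.232 1.335 -2.212
vertex 3.227 0.564 -2.097
vertex 3.082 1.278 0.051
endloop
endfacet
facet normal 0.364 -0.139 -0.921
outer loop
vertex 3.227 0.564 -2.097
vertex 3.858 0.982 -1.911
vertex 3.854 0.211 -1.796
endloop
endfacet
facet normal -0.558 -0.798 0.227
outer loop
vertex 3.227 0.564 -2.097
vertex 3.854 0.211 -1.796
vertex 3.082 1.278 0.051
endloop
endfacet
facet normal 0.365 -0.139 -0.921
outer loop
vertex 3.854 0.211 -1.796
vertex 3.858 0.982 -1.911
vertex 4.485 0.629 -1.609
endloop
endfacet
facet normal 0.329 -0.752 0.572
outer loop
vertex 3.854 0.211 -1.796
vertex 4.485 0.629 -1.609
vertex 3.082 1.278 0.051
endloop
endfacet

endsolid


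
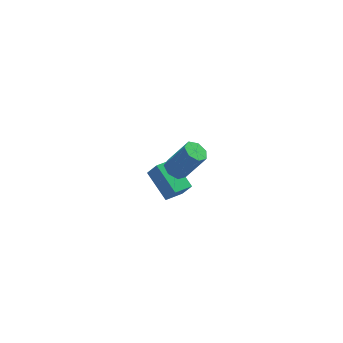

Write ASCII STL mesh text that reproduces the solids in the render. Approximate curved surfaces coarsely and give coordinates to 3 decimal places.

solid 
facet normal -0.416 0.305 -0.857
outer loop
vertex -1.881 -0.624 -3.569
vertex -2.404 0.863 -2.786
vertex -0.927 -0.136 -3.859
endloop
endfacet
facet normal 0.297 -0.845 -0.445
outer loop
vertex -0.536 -0.423 -3.054
vertex -1.881 -0.624 -3.569
vertex -0.927 -0.136 -3.859
endloop
endfacet
facet normal -0.416 0.305 -0.857
outer loop
vertex -0.927 -0.136 -3.859
vertex -2.404 0.863 -2.786
vertex -1.45 1.351 -3.076
endloop
endfacet
facet normal 0.860 0.440 -0.261
outer loop
vertex -1.45 1.351 -3.076
vertex -0.536 -0.423 -3.054
vertex -0.927 -0.136 -3.859
endloop
endfacet
facet normal -0.860 -0.440 0.261
outer loop
vertex -1.881 -0.624 -3.569
vertex -2.013 0.576 -1.981
vertex -2.404 0.863 -2.786
endloop
endfacet
facet normal 0.297 -0.845 -0.445
outer loop
vertex -1.49 -0.911 -2.764
vertex -1.881 -0.624 -3.569
vertex -0.536 -0.423 -3.054
endloop
endfacet
facet normal -0.860 -0.440 0.261
outer loop
vertex -1.49 -0.911 -2.764
vertex -2.013 0.576 -1.981
vertex -1.881 -0.624 -3.569
endloop
endfacet
facet normal -0.297 0.845 0.445
outer loop
vertex -2.404 0.863 -2.786
vertex -2.013 0.576 -1.981
vertex -1.45 1.351 -3.076
endloop
endfacet
facet normal 0.860 0.440 -0.261
outer loop
vertex -1.059 1.064 -2.271
vertex -0.536 -0.423 -3.054
vertex -1.45 1.351 -3.076
endloop
endfacet
facet normal -0.297 0.845 0.445
outer loop
vertex -1.45 1.351 -3.076
vertex -2.013 0.576 -1.981
vertex -1.059 1.064 -2.271
endloop
endfacet
facet normal 0.416 -0.305 0.857
outer loop
vertex -1.059 1.064 -2.271
vertex -1.49 -0.911 -2.764
vertex -0.536 -0.423 -3.054
endloop
endfacet
facet normal 0.416 -0.305 0.857
outer loop
vertex -2.013 0.576 -1.981
vertex -1.49 -0.911 -2.764
vertex -1.059 1.064 -2.271
endloop
endfacet
facet normal -0.519 0.150 -0.841
outer loop
vertex -1.788 -3.84 1.833
vertex -2.171 -3.473 2.135
vertex -1.656 -3.327 1.843
endloop
endfacet
facet normal 0.818 -0.200 -0.540
outer loop
vertex -1.788 -3.84 1.833
vertex -1.656 -3.327 1.843
vertex -0.906 -4.094 3.264
endloop
endfacet
facet normal 0.817 -0.203 -0.540
outer loop
vertex -0.906 -4.094 3.264
vertex -1.656 -3.327 1.843
vertex -0.773 -3.582 3.273
endloop
endfacet
facet normal 0.518 -0.149 0.842
outer loop
vertex -0.906 -4.094 3.264
vertex -0.773 -3.582 3.273
vertex -1.289 -3.727 3.565
endloop
endfacet
facet normal -0.519 0.149 -0.842
outer loop
vertex -1.656 -3.327 1.843
vertex -2.171 -3.473 2.135
vertex -1.912 -2.925 2.072
endloop
endfacet
facet normal 0.705 0.632 -0.322
outer loop
vertex -1.656 -3.327 1.843
vertex -1.912 -2.925 2.072
vertex -0.773 -3.582 3.273
endloop
endfacet
facet normal 0.705 0.631 -0.323
outer loop
vertex -0.773 -3.582 3.273
vertex -1.912 -2.925 2.072
vertex -1.029 -3.179 3.502
endloop
endfacet
facet normal 0.518 -0.149 0.842
outer loop
vertex -0.773 -3.582 3.273
vertex -1.029 -3.179 3.502
vertex -1.289 -3.727 3.565
endloop
endfacet
facet normal -0.520 0.149 -0.841
outer loop
vertex -1.912 -2.925 2.072
vertex -2.171 -3.473 2.135
vertex -2.363 -2.935 2.349
endloop
endfacet
facet normal 0.062 0.989 0.137
outer loop
vertex -1.912 -2.925 2.072
vertex -2.363 -2.935 2.349
vertex -1.029 -3.179 3.502
endloop
endfacet
facet normal 0.062 0.989 0.137
outer loop
vertex -1.029 -3.179 3.502
vertex -2.363 -2.935 2.349
vertex -1.48 -3.189 3.779
endloop
endfacet
facet normal 0.520 -0.150 0.841
outer loop
vertex -1.029 -3.179 3.502
vertex -1.48 -3.189 3.779
vertex -1.289 -3.727 3.565
endloop
endfacet
facet normal -0.518 0.150 -0.842
outer loop
vertex -2.363 -2.935 2.349
vertex -2.171 -3.473 2.135
vertex -2.67 -3.35 2.464
endloop
endfacet
facet normal -0.628 0.601 0.494
outer loop
vertex -2.363 -2.935 2.349
vertex -2.67 -3.35 2.464
vertex -1.48 -3.189 3.779
endloop
endfacet
facet normal -0.627 0.602 0.494
outer loop
vertex -1.48 -3.189 3.779
vertex -2.67 -3.35 2.464
vertex -1.787 -3.604 3.895
endloop
endfacet
facet normal 0.520 -0.150 0.841
outer loop
vertex -1.48 -3.189 3.779
vertex -1.787 -3.604 3.895
vertex -1.289 -3.727 3.565
endloop
endfacet
facet normal -0.519 0.148 -0.842
outer loop
vertex -2.67 -3.35 2.464
vertex -2.171 -3.473 2.135
vertex -2.601 -3.858 2.332
endloop
endfacet
facet normal -0.845 -0.239 0.479
outer loop
vertex -2.67 -3.35 2.464
vertex -2.601 -3.858 2.332
vertex -1.787 -3.604 3.895
endloop
endfacet
facet normal -0.845 -0.238 0.479
outer loop
vertex -1.787 -3.604 3.895
vertex -2.601 -3.858 2.332
vertex -1.719 -4.112 3.762
endloop
endfacet
facet normal 0.520 -0.151 0.841
outer loop
vertex -1.787 -3.604 3.895
vertex -1.719 -4.112 3.762
vertex -1.289 -3.727 3.565
endloop
endfacet
facet normal -0.520 0.150 -0.841
outer loop
vertex -2.601 -3.858 2.332
vertex -2.171 -3.473 2.135
vertex -2.209 -4.076 2.051
endloop
endfacet
facet normal -0.426 -0.899 0.103
outer loop
vertex -2.601 -3.858 2.332
vertex -2.209 -4.076 2.051
vertex -1.719 -4.112 3.762
endloop
endfacet
facet normal -0.425 -0.899 0.103
outer loop
vertex -1.719 -4.112 3.762
vertex -2.209 -4.076 2.051
vertex -1.326 -4.33 3.481
endloop
endfacet
facet normal 0.519 -0.149 0.842
outer loop
vertex -1.719 -4.112 3.762
vertex -1.326 -4.33 3.481
vertex -1.289 -3.727 3.565
endloop
endfacet
facet normal -0.520 0.150 -0.841
outer loop
vertex -2.209 -4.076 2.051
vertex -2.171 -3.473 2.135
vertex -1.788 -3.84 1.833
endloop
endfacet
facet normal 0.313 -0.883 -0.350
outer loop
vertex -2.209 -4.076 2.051
vertex -1.788 -3.84 1.833
vertex -1.326 -4.33 3.481
endloop
endfacet
facet normal 0.315 -0.882 -0.350
outer loop
vertex -1.326 -4.33 3.481
vertex -1.788 -3.84 1.833
vertex -0.906 -4.094 3.264
endloop
endfacet
facet normal 0.519 -0.149 0.842
outer loop
vertex -1.326 -4.33 3.481
vertex -0.906 -4.094 3.264
vertex -1.289 -3.727 3.565
endloop
endfacet

endsolid


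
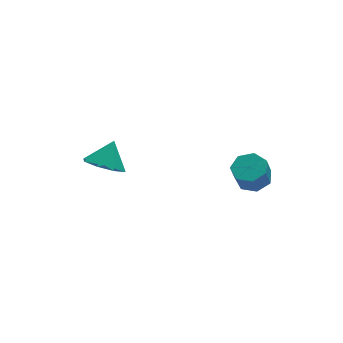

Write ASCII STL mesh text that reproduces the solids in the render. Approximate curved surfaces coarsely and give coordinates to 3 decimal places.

solid 
facet normal 0.302 0.226 -0.926
outer loop
vertex 4.786 -2.562 3.112
vertex 3.967 -2.508 2.858
vertex 4.472 -1.888 3.174
endloop
endfacet
facet normal 0.856 0.365 0.367
outer loop
vertex 4.786 -2.562 3.112
vertex 4.472 -1.888 3.174
vertex 4.433 -2.826 4.196
endloop
endfacet
facet normal 0.856 0.365 0.367
outer loop
vertex 4.433 -2.826 4.196
vertex 4.472 -1.888 3.174
vertex 4.119 -2.152 4.258
endloop
endfacet
facet normal -0.302 -0.226 0.926
outer loop
vertex 4.433 -2.826 4.196
vertex 4.119 -2.152 4.258
vertex 3.613 -2.772 3.942
endloop
endfacet
facet normal 0.302 0.226 -0.926
outer loop
vertex 4.472 -1.888 3.174
vertex 3.967 -2.508 2.858
vertex 3.777 -1.681 2.998
endloop
endfacet
facet normal 0.204 0.934 0.294
outer loop
vertex 4.472 -1.888 3.174
vertex 3.777 -1.681 2.998
vertex 4.119 -2.152 4.258
endloop
endfacet
facet normal 0.204 0.934 0.294
outer loop
vertex 4.119 -2.152 4.258
vertex 3.777 -1.681 2.998
vertex 3.424 -1.945 4.082
endloop
endfacet
facet normal -0.302 -0.226 0.926
outer loop
vertex 4.119 -2.152 4.258
vertex 3.424 -1.945 4.082
vertex 3.613 -2.772 3.942
endloop
endfacet
facet normal 0.302 0.226 -0.926
outer loop
vertex 3.777 -1.681 2.998
vertex 3.967 -2.508 2.858
vertex 3.225 -2.096 2.717
endloop
endfacet
facet normal -0.601 0.800 -0.001
outer loop
vertex 3.777 -1.681 2.998
vertex 3.225 -2.096 2.717
vertex 3.424 -1.945 4.082
endloop
endfacet
facet normal -0.602 0.799 -0.001
outer loop
vertex 3.424 -1.945 4.082
vertex 3.225 -2.096 2.717
vertex 2.872 -2.361 3.8
endloop
endfacet
facet normal -0.303 -0.226 0.926
outer loop
vertex 3.424 -1.945 4.082
vertex 2.872 -2.361 3.8
vertex 3.613 -2.772 3.942
endloop
endfacet
facet normal 0.301 0.226 -0.926
outer loop
vertex 3.225 -2.096 2.717
vertex 3.967 -2.508 2.858
vertex 3.231 -2.822 2.542
endloop
endfacet
facet normal -0.953 0.063 -0.295
outer loop
vertex 3.225 -2.096 2.717
vertex 3.231 -2.822 2.542
vertex 2.872 -2.361 3.8
endloop
endfacet
facet normal -0.953 0.063 -0.295
outer loop
vertex 2.872 -2.361 3.8
vertex 3.231 -2.822 2.542
vertex 2.878 -3.086 3.625
endloop
endfacet
facet normal -0.303 -0.226 0.926
outer loop
vertex 2.872 -2.361 3.8
vertex 2.878 -3.086 3.625
vertex 3.613 -2.772 3.942
endloop
endfacet
facet normal 0.301 0.226 -0.926
outer loop
vertex 3.231 -2.822 2.542
vertex 3.967 -2.508 2.858
vertex 3.791 -3.311 2.605
endloop
endfacet
facet normal -0.588 -0.721 -0.367
outer loop
vertex 3.231 -2.822 2.542
vertex 3.791 -3.311 2.605
vertex 2.878 -3.086 3.625
endloop
endfacet
facet normal -0.588 -0.721 -0.367
outer loop
vertex 2.878 -3.086 3.625
vertex 3.791 -3.311 2.605
vertex 3.438 -3.575 3.689
endloop
endfacet
facet normal -0.303 -0.226 0.926
outer loop
vertex 2.878 -3.086 3.625
vertex 3.438 -3.575 3.689
vertex 3.613 -2.772 3.942
endloop
endfacet
facet normal 0.302 0.226 -0.926
outer loop
vertex 3.791 -3.311 2.605
vertex 3.967 -2.508 2.858
vertex 4.484 -3.195 2.859
endloop
endfacet
facet normal 0.221 -0.962 -0.162
outer loop
vertex 3.791 -3.311 2.605
vertex 4.484 -3.195 2.859
vertex 3.438 -3.575 3.689
endloop
endfacet
facet normal 0.220 -0.962 -0.163
outer loop
vertex 3.438 -3.575 3.689
vertex 4.484 -3.195 2.859
vertex 4.13 -3.46 3.943
endloop
endfacet
facet normal -0.302 -0.226 0.926
outer loop
vertex 3.438 -3.575 3.689
vertex 4.13 -3.46 3.943
vertex 3.613 -2.772 3.942
endloop
endfacet
facet normal 0.302 0.226 -0.926
outer loop
vertex 4.484 -3.195 2.859
vertex 3.967 -2.508 2.858
vertex 4.786 -2.562 3.112
endloop
endfacet
facet normal 0.863 -0.478 0.165
outer loop
vertex 4.484 -3.195 2.859
vertex 4.786 -2.562 3.112
vertex 4.13 -3.46 3.943
endloop
endfacet
facet normal 0.863 -0.478 0.165
outer loop
vertex 4.13 -3.46 3.943
vertex 4.786 -2.562 3.112
vertex 4.433 -2.826 4.196
endloop
endfacet
facet normal -0.302 -0.225 0.926
outer loop
vertex 4.13 -3.46 3.943
vertex 4.433 -2.826 4.196
vertex 3.613 -2.772 3.942
endloop
endfacet
facet normal -0.477 -0.382 -0.792
outer loop
vertex -0.605 3.718 -0.061
vertex -1.196 3.073 0.606
vertex -1.319 4.085 0.192
endloop
endfacet
facet normal 0.462 0.887 0.019
outer loop
vertex -0.605 3.718 -0.061
vertex -1.319 4.085 0.192
vertex -0.504 3.627 1.754
endloop
endfacet
facet normal -0.477 -0.382 -0.792
outer loop
vertex -1.319 4.085 0.192
vertex -1.196 3.073 0.606
vertex -1.961 3.859 0.688
endloop
endfacet
facet normal -0.084 0.943 0.321
outer loop
vertex -1.319 4.085 0.192
vertex -1.961 3.859 0.688
vertex -0.504 3.627 1.754
endloop
endfacet
facet normal -0.477 -0.382 -0.791
outer loop
vertex -1.961 3.859 0.688
vertex -1.196 3.073 0.606
vertex -2.155 3.173 1.136
endloop
endfacet
facet normal -0.421 0.576 0.700
outer loop
vertex -1.961 3.859 0.688
vertex -2.155 3.173 1.136
vertex -0.504 3.627 1.754
endloop
endfacet
facet normal -0.477 -0.382 -0.791
outer loop
vertex -2.155 3.173 1.136
vertex -1.196 3.073 0.606
vertex -1.787 2.428 1.274
endloop
endfacet
facet normal -0.351 0.000 0.937
outer loop
vertex -2.155 3.173 1.136
vertex -1.787 2.428 1.274
vertex -0.504 3.627 1.754
endloop
endfacet
facet normal -0.478 -0.382 -0.791
outer loop
vertex -1.787 2.428 1.274
vertex -1.196 3.073 0.606
vertex -1.073 2.061 1.02
endloop
endfacet
facet normal 0.086 -0.448 0.890
outer loop
vertex -1.787 2.428 1.274
vertex -1.073 2.061 1.02
vertex -0.504 3.627 1.754
endloop
endfacet
facet normal -0.477 -0.382 -0.792
outer loop
vertex -1.073 2.061 1.02
vertex -1.196 3.073 0.606
vertex -0.431 2.287 0.524
endloop
endfacet
facet normal 0.632 -0.505 0.588
outer loop
vertex -1.073 2.061 1.02
vertex -0.431 2.287 0.524
vertex -0.504 3.627 1.754
endloop
endfacet
facet normal -0.477 -0.382 -0.791
outer loop
vertex -0.431 2.287 0.524
vertex -1.196 3.073 0.606
vertex -0.237 2.973 0.076
endloop
endfacet
facet normal 0.968 -0.138 0.208
outer loop
vertex -0.431 2.287 0.524
vertex -0.237 2.973 0.076
vertex -0.504 3.627 1.754
endloop
endfacet
facet normal -0.477 -0.381 -0.792
outer loop
vertex -0.237 2.973 0.076
vertex -1.196 3.073 0.606
vertex -0.605 3.718 -0.061
endloop
endfacet
facet normal 0.898 0.439 -0.028
outer loop
vertex -0.237 2.973 0.076
vertex -0.605 3.718 -0.061
vertex -0.504 3.627 1.754
endloop
endfacet

endsolid


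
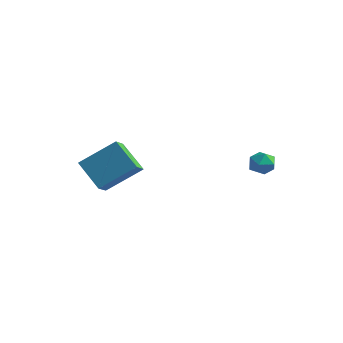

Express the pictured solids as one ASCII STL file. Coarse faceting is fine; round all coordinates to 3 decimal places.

solid 
facet normal -0.559 -0.578 -0.595
outer loop
vertex -3.441 -2.94 0.741
vertex -4.839 -2.735 1.856
vertex -3.72 -2.164 0.249
endloop
endfacet
facet normal 0.777 -0.113 -0.619
outer loop
vertex -2.541 -0.945 1.504
vertex -3.441 -2.94 0.741
vertex -3.72 -2.164 0.249
endloop
endfacet
facet normal -0.559 -0.578 -0.595
outer loop
vertex -3.72 -2.164 0.249
vertex -4.839 -2.735 1.856
vertex -5.118 -1.959 1.364
endloop
endfacet
facet normal -0.290 0.808 -0.512
outer loop
vertex -5.118 -1.959 1.364
vertex -2.541 -0.945 1.504
vertex -3.72 -2.164 0.249
endloop
endfacet
facet normal 0.290 -0.808 0.512
outer loop
vertex -3.441 -2.94 0.741
vertex -3.66 -1.516 3.111
vertex -4.839 -2.735 1.856
endloop
endfacet
facet normal 0.777 -0.113 -0.619
outer loop
vertex -2.262 -1.721 1.996
vertex -3.441 -2.94 0.741
vertex -2.541 -0.945 1.504
endloop
endfacet
facet normal 0.290 -0.808 0.512
outer loop
vertex -2.262 -1.721 1.996
vertex -3.66 -1.516 3.111
vertex -3.441 -2.94 0.741
endloop
endfacet
facet normal -0.777 0.113 0.619
outer loop
vertex -4.839 -2.735 1.856
vertex -3.66 -1.516 3.111
vertex -5.118 -1.959 1.364
endloop
endfacet
facet normal -0.290 0.808 -0.512
outer loop
vertex -3.939 -0.74 2.619
vertex -2.541 -0.945 1.504
vertex -5.118 -1.959 1.364
endloop
endfacet
facet normal -0.777 0.113 0.619
outer loop
vertex -5.118 -1.959 1.364
vertex -3.66 -1.516 3.111
vertex -3.939 -0.74 2.619
endloop
endfacet
facet normal 0.559 0.578 0.595
outer loop
vertex -3.939 -0.74 2.619
vertex -2.262 -1.721 1.996
vertex -2.541 -0.945 1.504
endloop
endfacet
facet normal 0.559 0.578 0.595
outer loop
vertex -3.66 -1.516 3.111
vertex -2.262 -1.721 1.996
vertex -3.939 -0.74 2.619
endloop
endfacet
facet normal 0.226 0.956 -0.186
outer loop
vertex 2.044 2.608 1.615
vertex 1.395 2.805 1.84
vertex 1.938 2.767 2.304
endloop
endfacet
facet normal 0.811 0.585 -0.010
outer loop
vertex 2.044 2.608 1.615
vertex 1.938 2.767 2.304
vertex 2.342 2.204 2.125
endloop
endfacet
facet normal 0.879 0.048 -0.475
outer loop
vertex 2.044 2.608 1.615
vertex 2.342 2.204 2.125
vertex 2.048 1.895 1.55
endloop
endfacet
facet normal 0.336 0.087 -0.938
outer loop
vertex 2.044 2.608 1.615
vertex 2.048 1.895 1.55
vertex 1.463 2.267 1.375
endloop
endfacet
facet normal -0.067 0.648 -0.759
outer loop
vertex 2.044 2.608 1.615
vertex 1.463 2.267 1.375
vertex 1.395 2.805 1.84
endloop
endfacet
facet normal 0.707 0.305 0.638
outer loop
vertex 2.342 2.204 2.125
vertex 1.938 2.767 2.304
vertex 1.877 2.153 2.665
endloop
endfacet
facet normal -0.238 0.905 0.352
outer loop
vertex 1.938 2.767 2.304
vertex 1.395 2.805 1.84
vertex 1.292 2.525 2.49
endloop
endfacet
facet normal -0.711 0.406 -0.574
outer loop
vertex 1.395 2.805 1.84
vertex 1.463 2.267 1.375
vertex 0.998 2.216 1.915
endloop
endfacet
facet normal -0.061 -0.501 -0.863
outer loop
vertex 1.463 2.267 1.375
vertex 2.048 1.895 1.55
vertex 1.402 1.653 1.736
endloop
endfacet
facet normal 0.817 -0.565 -0.114
outer loop
vertex 2.048 1.895 1.55
vertex 2.342 2.204 2.125
vertex 1.945 1.615 2.2
endloop
endfacet
facet normal -0.336 -0.087 0.938
outer loop
vertex 1.296 1.812 2.425
vertex 1.877 2.153 2.665
vertex 1.292 2.525 2.49
endloop
endfacet
facet normal -0.879 -0.048 0.475
outer loop
vertex 1.296 1.812 2.425
vertex 1.292 2.525 2.49
vertex 0.998 2.216 1.915
endloop
endfacet
facet normal -0.811 -0.585 0.010
outer loop
vertex 1.296 1.812 2.425
vertex 0.998 2.216 1.915
vertex 1.402 1.653 1.736
endloop
endfacet
facet normal -0.226 -0.956 0.186
outer loop
vertex 1.296 1.812 2.425
vertex 1.402 1.653 1.736
vertex 1.945 1.615 2.2
endloop
endfacet
facet normal 0.067 -0.648 0.759
outer loop
vertex 1.296 1.812 2.425
vertex 1.945 1.615 2.2
vertex 1.877 2.153 2.665
endloop
endfacet
facet normal 0.061 0.501 0.863
outer loop
vertex 1.292 2.525 2.49
vertex 1.877 2.153 2.665
vertex 1.938 2.767 2.304
endloop
endfacet
facet normal -0.817 0.565 0.114
outer loop
vertex 0.998 2.216 1.915
vertex 1.292 2.525 2.49
vertex 1.395 2.805 1.84
endloop
endfacet
facet normal -0.707 -0.305 -0.638
outer loop
vertex 1.402 1.653 1.736
vertex 0.998 2.216 1.915
vertex 1.463 2.267 1.375
endloop
endfacet
facet normal 0.238 -0.905 -0.352
outer loop
vertex 1.945 1.615 2.2
vertex 1.402 1.653 1.736
vertex 2.048 1.895 1.55
endloop
endfacet
facet normal 0.711 -0.406 0.574
outer loop
vertex 1.877 2.153 2.665
vertex 1.945 1.615 2.2
vertex 2.342 2.204 2.125
endloop
endfacet

endsolid


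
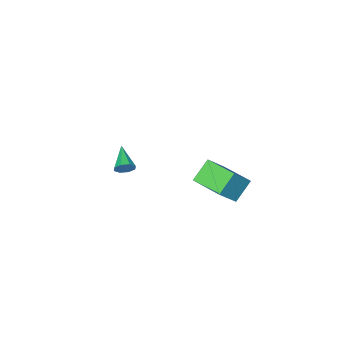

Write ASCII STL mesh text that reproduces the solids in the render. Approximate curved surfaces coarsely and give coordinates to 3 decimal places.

solid 
facet normal 0.475 0.795 -0.379
outer loop
vertex -1.982 -3.15 0.972
vertex -2.298 -3.229 0.41
vertex -2.411 -2.9 0.959
endloop
endfacet
facet normal 0.001 0.054 0.999
outer loop
vertex -1.982 -3.15 0.972
vertex -2.411 -2.9 0.959
vertex -3.102 -4.571 1.05
endloop
endfacet
facet normal 0.475 0.795 -0.378
outer loop
vertex -2.411 -2.9 0.959
vertex -2.298 -3.229 0.41
vertex -2.775 -2.842 0.624
endloop
endfacet
facet normal -0.621 0.296 0.726
outer loop
vertex -2.411 -2.9 0.959
vertex -2.775 -2.842 0.624
vertex -3.102 -4.571 1.05
endloop
endfacet
facet normal 0.475 0.795 -0.378
outer loop
vertex -2.775 -2.842 0.624
vertex -2.298 -3.229 0.41
vertex -2.859 -3.011 0.163
endloop
endfacet
facet normal -0.973 0.209 0.101
outer loop
vertex -2.775 -2.842 0.624
vertex -2.859 -3.011 0.163
vertex -3.102 -4.571 1.05
endloop
endfacet
facet normal 0.476 0.793 -0.380
outer loop
vertex -2.859 -3.011 0.163
vertex -2.298 -3.229 0.41
vertex -2.615 -3.308 -0.152
endloop
endfacet
facet normal -0.847 -0.157 -0.508
outer loop
vertex -2.859 -3.011 0.163
vertex -2.615 -3.308 -0.152
vertex -3.102 -4.571 1.05
endloop
endfacet
facet normal 0.475 0.794 -0.380
outer loop
vertex -2.615 -3.308 -0.152
vertex -2.298 -3.229 0.41
vertex -2.185 -3.559 -0.139
endloop
endfacet
facet normal -0.319 -0.586 -0.745
outer loop
vertex -2.615 -3.308 -0.152
vertex -2.185 -3.559 -0.139
vertex -3.102 -4.571 1.05
endloop
endfacet
facet normal 0.475 0.794 -0.380
outer loop
vertex -2.185 -3.559 -0.139
vertex -2.298 -3.229 0.41
vertex -1.822 -3.616 0.196
endloop
endfacet
facet normal 0.304 -0.828 -0.470
outer loop
vertex -2.185 -3.559 -0.139
vertex -1.822 -3.616 0.196
vertex -3.102 -4.571 1.05
endloop
endfacet
facet normal 0.475 0.794 -0.379
outer loop
vertex -1.822 -3.616 0.196
vertex -2.298 -3.229 0.41
vertex -1.738 -3.447 0.656
endloop
endfacet
facet normal 0.654 -0.741 0.153
outer loop
vertex -1.822 -3.616 0.196
vertex -1.738 -3.447 0.656
vertex -3.102 -4.571 1.05
endloop
endfacet
facet normal 0.476 0.794 -0.379
outer loop
vertex -1.738 -3.447 0.656
vertex -2.298 -3.229 0.41
vertex -1.982 -3.15 0.972
endloop
endfacet
facet normal 0.529 -0.375 0.761
outer loop
vertex -1.738 -3.447 0.656
vertex -1.982 -3.15 0.972
vertex -3.102 -4.571 1.05
endloop
endfacet
facet normal -0.654 -0.056 -0.754
outer loop
vertex -4.775 2.44 3.211
vertex -4.992 4.357 3.256
vertex -3.631 2.592 2.207
endloop
endfacet
facet normal 0.112 -0.993 -0.023
outer loop
vertex -2.348 2.703 3.684
vertex -4.775 2.44 3.211
vertex -3.631 2.592 2.207
endloop
endfacet
facet normal -0.655 -0.057 -0.754
outer loop
vertex -3.631 2.592 2.207
vertex -4.992 4.357 3.256
vertex -3.848 4.51 2.251
endloop
endfacet
facet normal 0.747 0.100 -0.657
outer loop
vertex -3.848 4.51 2.251
vertex -2.348 2.703 3.684
vertex -3.631 2.592 2.207
endloop
endfacet
facet normal -0.747 -0.100 0.657
outer loop
vertex -4.775 2.44 3.211
vertex -3.709 4.468 4.733
vertex -4.992 4.357 3.256
endloop
endfacet
facet normal 0.112 -0.993 -0.023
outer loop
vertex -3.492 2.55 4.689
vertex -4.775 2.44 3.211
vertex -2.348 2.703 3.684
endloop
endfacet
facet normal -0.748 -0.100 0.656
outer loop
vertex -3.492 2.55 4.689
vertex -3.709 4.468 4.733
vertex -4.775 2.44 3.211
endloop
endfacet
facet normal -0.113 0.993 0.023
outer loop
vertex -4.992 4.357 3.256
vertex -3.709 4.468 4.733
vertex -3.848 4.51 2.251
endloop
endfacet
facet normal 0.748 0.100 -0.656
outer loop
vertex -2.565 4.62 3.729
vertex -2.348 2.703 3.684
vertex -3.848 4.51 2.251
endloop
endfacet
facet normal -0.112 0.993 0.023
outer loop
vertex -3.848 4.51 2.251
vertex -3.709 4.468 4.733
vertex -2.565 4.62 3.729
endloop
endfacet
facet normal 0.655 0.056 0.754
outer loop
vertex -2.565 4.62 3.729
vertex -3.492 2.55 4.689
vertex -2.348 2.703 3.684
endloop
endfacet
facet normal 0.654 0.057 0.754
outer loop
vertex -3.709 4.468 4.733
vertex -3.492 2.55 4.689
vertex -2.565 4.62 3.729
endloop
endfacet

endsolid


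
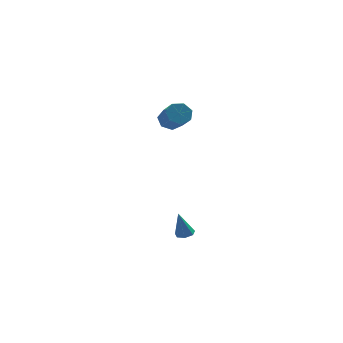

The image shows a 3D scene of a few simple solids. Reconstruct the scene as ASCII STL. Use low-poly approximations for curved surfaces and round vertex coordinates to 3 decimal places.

solid 
facet normal -0.227 0.795 -0.563
outer loop
vertex -0.838 3.012 2.789
vertex -1.437 3.136 3.206
vertex -0.75 3.396 3.296
endloop
endfacet
facet normal 0.964 0.102 -0.244
outer loop
vertex -0.838 3.012 2.789
vertex -0.75 3.396 3.296
vertex -0.464 1.7 3.718
endloop
endfacet
facet normal 0.964 0.102 -0.244
outer loop
vertex -0.464 1.7 3.718
vertex -0.75 3.396 3.296
vertex -0.376 2.084 4.225
endloop
endfacet
facet normal 0.226 -0.795 0.563
outer loop
vertex -0.464 1.7 3.718
vertex -0.376 2.084 4.225
vertex -1.063 1.824 4.134
endloop
endfacet
facet normal -0.227 0.795 -0.563
outer loop
vertex -0.75 3.396 3.296
vertex -1.437 3.136 3.206
vertex -1.18 3.584 3.735
endloop
endfacet
facet normal 0.708 0.531 0.466
outer loop
vertex -0.75 3.396 3.296
vertex -1.18 3.584 3.735
vertex -0.376 2.084 4.225
endloop
endfacet
facet normal 0.708 0.531 0.465
outer loop
vertex -0.376 2.084 4.225
vertex -1.18 3.584 3.735
vertex -0.805 2.272 4.664
endloop
endfacet
facet normal 0.227 -0.795 0.562
outer loop
vertex -0.376 2.084 4.225
vertex -0.805 2.272 4.664
vertex -1.063 1.824 4.134
endloop
endfacet
facet normal -0.227 0.795 -0.563
outer loop
vertex -1.18 3.584 3.735
vertex -1.437 3.136 3.206
vertex -1.803 3.435 3.776
endloop
endfacet
facet normal -0.080 0.561 0.824
outer loop
vertex -1.18 3.584 3.735
vertex -1.803 3.435 3.776
vertex -0.805 2.272 4.664
endloop
endfacet
facet normal -0.081 0.560 0.825
outer loop
vertex -0.805 2.272 4.664
vertex -1.803 3.435 3.776
vertex -1.428 2.123 4.704
endloop
endfacet
facet normal 0.226 -0.795 0.562
outer loop
vertex -0.805 2.272 4.664
vertex -1.428 2.123 4.704
vertex -1.063 1.824 4.134
endloop
endfacet
facet normal -0.227 0.795 -0.563
outer loop
vertex -1.803 3.435 3.776
vertex -1.437 3.136 3.206
vertex -2.151 3.06 3.387
endloop
endfacet
facet normal -0.809 0.167 0.563
outer loop
vertex -1.803 3.435 3.776
vertex -2.151 3.06 3.387
vertex -1.428 2.123 4.704
endloop
endfacet
facet normal -0.809 0.167 0.563
outer loop
vertex -1.428 2.123 4.704
vertex -2.151 3.06 3.387
vertex -1.776 1.749 4.315
endloop
endfacet
facet normal 0.226 -0.795 0.562
outer loop
vertex -1.428 2.123 4.704
vertex -1.776 1.749 4.315
vertex -1.063 1.824 4.134
endloop
endfacet
facet normal -0.227 0.795 -0.562
outer loop
vertex -2.151 3.06 3.387
vertex -1.437 3.136 3.206
vertex -1.961 2.743 2.862
endloop
endfacet
facet normal -0.928 -0.352 -0.123
outer loop
vertex -2.151 3.06 3.387
vertex -1.961 2.743 2.862
vertex -1.776 1.749 4.315
endloop
endfacet
facet normal -0.928 -0.351 -0.122
outer loop
vertex -1.776 1.749 4.315
vertex -1.961 2.743 2.862
vertex -1.587 1.431 3.79
endloop
endfacet
facet normal 0.227 -0.795 0.563
outer loop
vertex -1.776 1.749 4.315
vertex -1.587 1.431 3.79
vertex -1.063 1.824 4.134
endloop
endfacet
facet normal -0.226 0.795 -0.563
outer loop
vertex -1.961 2.743 2.862
vertex -1.437 3.136 3.206
vertex -1.377 2.721 2.596
endloop
endfacet
facet normal -0.349 -0.605 -0.715
outer loop
vertex -1.961 2.743 2.862
vertex -1.377 2.721 2.596
vertex -1.587 1.431 3.79
endloop
endfacet
facet normal -0.348 -0.606 -0.716
outer loop
vertex -1.587 1.431 3.79
vertex -1.377 2.721 2.596
vertex -1.003 1.41 3.524
endloop
endfacet
facet normal 0.227 -0.795 0.562
outer loop
vertex -1.587 1.431 3.79
vertex -1.003 1.41 3.524
vertex -1.063 1.824 4.134
endloop
endfacet
facet normal -0.227 0.795 -0.563
outer loop
vertex -1.377 2.721 2.596
vertex -1.437 3.136 3.206
vertex -0.838 3.012 2.789
endloop
endfacet
facet normal 0.494 -0.404 -0.770
outer loop
vertex -1.377 2.721 2.596
vertex -0.838 3.012 2.789
vertex -1.003 1.41 3.524
endloop
endfacet
facet normal 0.494 -0.404 -0.770
outer loop
vertex -1.003 1.41 3.524
vertex -0.838 3.012 2.789
vertex -0.464 1.7 3.718
endloop
endfacet
facet normal 0.226 -0.796 0.562
outer loop
vertex -1.003 1.41 3.524
vertex -0.464 1.7 3.718
vertex -1.063 1.824 4.134
endloop
endfacet
facet normal 0.227 0.110 -0.968
outer loop
vertex -0.332 0.329 -3.775
vertex -0.851 0.256 -3.905
vertex -0.593 0.718 -3.792
endloop
endfacet
facet normal 0.697 0.491 0.523
outer loop
vertex -0.332 0.329 -3.775
vertex -0.593 0.718 -3.792
vertex -1.209 0.084 -2.375
endloop
endfacet
facet normal 0.226 0.110 -0.968
outer loop
vertex -0.593 0.718 -3.792
vertex -0.851 0.256 -3.905
vertex -1.049 0.759 -3.894
endloop
endfacet
facet normal -0.008 0.914 0.405
outer loop
vertex -0.593 0.718 -3.792
vertex -1.049 0.759 -3.894
vertex -1.209 0.084 -2.375
endloop
endfacet
facet normal 0.226 0.110 -0.968
outer loop
vertex -1.049 0.759 -3.894
vertex -0.851 0.256 -3.905
vertex -1.355 0.422 -4.004
endloop
endfacet
facet normal -0.757 0.623 0.197
outer loop
vertex -1.049 0.759 -3.894
vertex -1.355 0.422 -4.004
vertex -1.209 0.084 -2.375
endloop
endfacet
facet normal 0.226 0.109 -0.968
outer loop
vertex -1.355 0.422 -4.004
vertex -0.851 0.256 -3.905
vertex -1.282 -0.04 -4.039
endloop
endfacet
facet normal -0.986 -0.160 0.055
outer loop
vertex -1.355 0.422 -4.004
vertex -1.282 -0.04 -4.039
vertex -1.209 0.084 -2.375
endloop
endfacet
facet normal 0.226 0.109 -0.968
outer loop
vertex -1.282 -0.04 -4.039
vertex -0.851 0.256 -3.905
vertex -0.884 -0.278 -3.973
endloop
endfacet
facet normal -0.522 -0.849 0.086
outer loop
vertex -1.282 -0.04 -4.039
vertex -0.884 -0.278 -3.973
vertex -1.209 0.084 -2.375
endloop
endfacet
facet normal 0.228 0.109 -0.968
outer loop
vertex -0.884 -0.278 -3.973
vertex -0.851 0.256 -3.905
vertex -0.461 -0.114 -3.855
endloop
endfacet
facet normal 0.283 -0.921 0.266
outer loop
vertex -0.884 -0.278 -3.973
vertex -0.461 -0.114 -3.855
vertex -1.209 0.084 -2.375
endloop
endfacet
facet normal 0.227 0.109 -0.968
outer loop
vertex -0.461 -0.114 -3.855
vertex -0.851 0.256 -3.905
vertex -0.332 0.329 -3.775
endloop
endfacet
facet normal 0.826 -0.324 0.461
outer loop
vertex -0.461 -0.114 -3.855
vertex -0.332 0.329 -3.775
vertex -1.209 0.084 -2.375
endloop
endfacet

endsolid


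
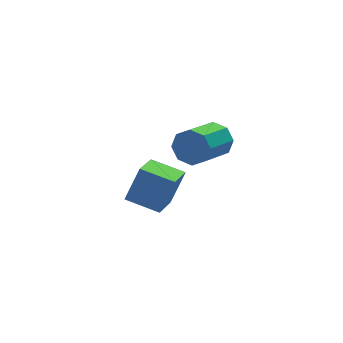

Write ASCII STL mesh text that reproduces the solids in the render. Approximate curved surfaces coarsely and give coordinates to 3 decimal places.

solid 
facet normal -0.603 -0.721 0.341
outer loop
vertex -2.362 -0.909 0.267
vertex -3.475 0.229 0.703
vertex -3.133 -1.037 -1.366
endloop
endfacet
facet normal 0.674 -0.689 -0.264
outer loop
vertex -2.005 0.311 -2.003
vertex -2.362 -0.909 0.267
vertex -3.133 -1.037 -1.366
endloop
endfacet
facet normal -0.603 -0.721 0.341
outer loop
vertex -3.133 -1.037 -1.366
vertex -3.475 0.229 0.703
vertex -4.246 0.101 -0.93
endloop
endfacet
facet normal -0.425 -0.070 -0.902
outer loop
vertex -4.246 0.101 -0.93
vertex -2.005 0.311 -2.003
vertex -3.133 -1.037 -1.366
endloop
endfacet
facet normal 0.425 0.070 0.902
outer loop
vertex -2.362 -0.909 0.267
vertex -2.347 1.577 0.066
vertex -3.475 0.229 0.703
endloop
endfacet
facet normal 0.674 -0.689 -0.264
outer loop
vertex -1.234 0.439 -0.37
vertex -2.362 -0.909 0.267
vertex -2.005 0.311 -2.003
endloop
endfacet
facet normal 0.425 0.070 0.902
outer loop
vertex -1.234 0.439 -0.37
vertex -2.347 1.577 0.066
vertex -2.362 -0.909 0.267
endloop
endfacet
facet normal -0.674 0.689 0.264
outer loop
vertex -3.475 0.229 0.703
vertex -2.347 1.577 0.066
vertex -4.246 0.101 -0.93
endloop
endfacet
facet normal -0.425 -0.070 -0.902
outer loop
vertex -3.118 1.449 -1.567
vertex -2.005 0.311 -2.003
vertex -4.246 0.101 -0.93
endloop
endfacet
facet normal -0.674 0.689 0.264
outer loop
vertex -4.246 0.101 -0.93
vertex -2.347 1.577 0.066
vertex -3.118 1.449 -1.567
endloop
endfacet
facet normal 0.603 0.721 -0.341
outer loop
vertex -3.118 1.449 -1.567
vertex -1.234 0.439 -0.37
vertex -2.005 0.311 -2.003
endloop
endfacet
facet normal 0.603 0.721 -0.341
outer loop
vertex -2.347 1.577 0.066
vertex -1.234 0.439 -0.37
vertex -3.118 1.449 -1.567
endloop
endfacet
facet normal 0.785 0.526 -0.326
outer loop
vertex -0.758 -2.508 4.25
vertex -1.222 -2.27 3.517
vertex -1.112 -1.924 4.34
endloop
endfacet
facet normal 0.346 0.065 0.936
outer loop
vertex -0.758 -2.508 4.25
vertex -1.112 -1.924 4.34
vertex -2.314 -3.548 4.897
endloop
endfacet
facet normal 0.345 0.066 0.936
outer loop
vertex -2.314 -3.548 4.897
vertex -1.112 -1.924 4.34
vertex -2.668 -2.963 4.986
endloop
endfacet
facet normal -0.786 -0.525 0.326
outer loop
vertex -2.314 -3.548 4.897
vertex -2.668 -2.963 4.986
vertex -2.778 -3.31 4.163
endloop
endfacet
facet normal 0.786 0.525 -0.326
outer loop
vertex -1.112 -1.924 4.34
vertex -1.222 -2.27 3.517
vertex -1.53 -1.542 3.947
endloop
endfacet
facet normal -0.118 0.646 0.754
outer loop
vertex -1.112 -1.924 4.34
vertex -1.53 -1.542 3.947
vertex -2.668 -2.963 4.986
endloop
endfacet
facet normal -0.118 0.646 0.754
outer loop
vertex -2.668 -2.963 4.986
vertex -1.53 -1.542 3.947
vertex -3.086 -2.582 4.594
endloop
endfacet
facet normal -0.785 -0.526 0.327
outer loop
vertex -2.668 -2.963 4.986
vertex -3.086 -2.582 4.594
vertex -2.778 -3.31 4.163
endloop
endfacet
facet normal 0.785 0.525 -0.327
outer loop
vertex -1.53 -1.542 3.947
vertex -1.222 -2.27 3.517
vertex -1.768 -1.587 3.303
endloop
endfacet
facet normal -0.513 0.848 0.130
outer loop
vertex -1.53 -1.542 3.947
vertex -1.768 -1.587 3.303
vertex -3.086 -2.582 4.594
endloop
endfacet
facet normal -0.514 0.848 0.130
outer loop
vertex -3.086 -2.582 4.594
vertex -1.768 -1.587 3.303
vertex -3.323 -2.627 3.949
endloop
endfacet
facet normal -0.786 -0.525 0.326
outer loop
vertex -3.086 -2.582 4.594
vertex -3.323 -2.627 3.949
vertex -2.778 -3.31 4.163
endloop
endfacet
facet normal 0.786 0.526 -0.326
outer loop
vertex -1.768 -1.587 3.303
vertex -1.222 -2.27 3.517
vertex -1.686 -2.032 2.783
endloop
endfacet
facet normal -0.607 0.554 -0.570
outer loop
vertex -1.768 -1.587 3.303
vertex -1.686 -2.032 2.783
vertex -3.323 -2.627 3.949
endloop
endfacet
facet normal -0.607 0.554 -0.570
outer loop
vertex -3.323 -2.627 3.949
vertex -1.686 -2.032 2.783
vertex -3.242 -3.072 3.43
endloop
endfacet
facet normal -0.786 -0.525 0.327
outer loop
vertex -3.323 -2.627 3.949
vertex -3.242 -3.072 3.43
vertex -2.778 -3.31 4.163
endloop
endfacet
facet normal 0.786 0.525 -0.326
outer loop
vertex -1.686 -2.032 2.783
vertex -1.222 -2.27 3.517
vertex -1.332 -2.617 2.694
endloop
endfacet
facet normal -0.345 -0.066 -0.936
outer loop
vertex -1.686 -2.032 2.783
vertex -1.332 -2.617 2.694
vertex -3.242 -3.072 3.43
endloop
endfacet
facet normal -0.345 -0.065 -0.936
outer loop
vertex -3.242 -3.072 3.43
vertex -1.332 -2.617 2.694
vertex -2.888 -3.656 3.34
endloop
endfacet
facet normal -0.785 -0.526 0.326
outer loop
vertex -3.242 -3.072 3.43
vertex -2.888 -3.656 3.34
vertex -2.778 -3.31 4.163
endloop
endfacet
facet normal 0.785 0.526 -0.327
outer loop
vertex -1.332 -2.617 2.694
vertex -1.222 -2.27 3.517
vertex -0.914 -2.998 3.086
endloop
endfacet
facet normal 0.118 -0.646 -0.754
outer loop
vertex -1.332 -2.617 2.694
vertex -0.914 -2.998 3.086
vertex -2.888 -3.656 3.34
endloop
endfacet
facet normal 0.118 -0.646 -0.754
outer loop
vertex -2.888 -3.656 3.34
vertex -0.914 -2.998 3.086
vertex -2.47 -4.038 3.733
endloop
endfacet
facet normal -0.786 -0.525 0.326
outer loop
vertex -2.888 -3.656 3.34
vertex -2.47 -4.038 3.733
vertex -2.778 -3.31 4.163
endloop
endfacet
facet normal 0.786 0.525 -0.326
outer loop
vertex -0.914 -2.998 3.086
vertex -1.222 -2.27 3.517
vertex -0.677 -2.953 3.731
endloop
endfacet
facet normal 0.513 -0.848 -0.129
outer loop
vertex -0.914 -2.998 3.086
vertex -0.677 -2.953 3.731
vertex -2.47 -4.038 3.733
endloop
endfacet
facet normal 0.513 -0.848 -0.130
outer loop
vertex -2.47 -4.038 3.733
vertex -0.677 -2.953 3.731
vertex -2.232 -3.993 4.377
endloop
endfacet
facet normal -0.785 -0.525 0.327
outer loop
vertex -2.47 -4.038 3.733
vertex -2.232 -3.993 4.377
vertex -2.778 -3.31 4.163
endloop
endfacet
facet normal 0.786 0.525 -0.327
outer loop
vertex -0.677 -2.953 3.731
vertex -1.222 -2.27 3.517
vertex -0.758 -2.508 4.25
endloop
endfacet
facet normal 0.607 -0.554 0.570
outer loop
vertex -0.677 -2.953 3.731
vertex -0.758 -2.508 4.25
vertex -2.232 -3.993 4.377
endloop
endfacet
facet normal 0.607 -0.554 0.570
outer loop
vertex -2.232 -3.993 4.377
vertex -0.758 -2.508 4.25
vertex -2.314 -3.548 4.897
endloop
endfacet
facet normal -0.786 -0.526 0.326
outer loop
vertex -2.232 -3.993 4.377
vertex -2.314 -3.548 4.897
vertex -2.778 -3.31 4.163
endloop
endfacet

endsolid
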